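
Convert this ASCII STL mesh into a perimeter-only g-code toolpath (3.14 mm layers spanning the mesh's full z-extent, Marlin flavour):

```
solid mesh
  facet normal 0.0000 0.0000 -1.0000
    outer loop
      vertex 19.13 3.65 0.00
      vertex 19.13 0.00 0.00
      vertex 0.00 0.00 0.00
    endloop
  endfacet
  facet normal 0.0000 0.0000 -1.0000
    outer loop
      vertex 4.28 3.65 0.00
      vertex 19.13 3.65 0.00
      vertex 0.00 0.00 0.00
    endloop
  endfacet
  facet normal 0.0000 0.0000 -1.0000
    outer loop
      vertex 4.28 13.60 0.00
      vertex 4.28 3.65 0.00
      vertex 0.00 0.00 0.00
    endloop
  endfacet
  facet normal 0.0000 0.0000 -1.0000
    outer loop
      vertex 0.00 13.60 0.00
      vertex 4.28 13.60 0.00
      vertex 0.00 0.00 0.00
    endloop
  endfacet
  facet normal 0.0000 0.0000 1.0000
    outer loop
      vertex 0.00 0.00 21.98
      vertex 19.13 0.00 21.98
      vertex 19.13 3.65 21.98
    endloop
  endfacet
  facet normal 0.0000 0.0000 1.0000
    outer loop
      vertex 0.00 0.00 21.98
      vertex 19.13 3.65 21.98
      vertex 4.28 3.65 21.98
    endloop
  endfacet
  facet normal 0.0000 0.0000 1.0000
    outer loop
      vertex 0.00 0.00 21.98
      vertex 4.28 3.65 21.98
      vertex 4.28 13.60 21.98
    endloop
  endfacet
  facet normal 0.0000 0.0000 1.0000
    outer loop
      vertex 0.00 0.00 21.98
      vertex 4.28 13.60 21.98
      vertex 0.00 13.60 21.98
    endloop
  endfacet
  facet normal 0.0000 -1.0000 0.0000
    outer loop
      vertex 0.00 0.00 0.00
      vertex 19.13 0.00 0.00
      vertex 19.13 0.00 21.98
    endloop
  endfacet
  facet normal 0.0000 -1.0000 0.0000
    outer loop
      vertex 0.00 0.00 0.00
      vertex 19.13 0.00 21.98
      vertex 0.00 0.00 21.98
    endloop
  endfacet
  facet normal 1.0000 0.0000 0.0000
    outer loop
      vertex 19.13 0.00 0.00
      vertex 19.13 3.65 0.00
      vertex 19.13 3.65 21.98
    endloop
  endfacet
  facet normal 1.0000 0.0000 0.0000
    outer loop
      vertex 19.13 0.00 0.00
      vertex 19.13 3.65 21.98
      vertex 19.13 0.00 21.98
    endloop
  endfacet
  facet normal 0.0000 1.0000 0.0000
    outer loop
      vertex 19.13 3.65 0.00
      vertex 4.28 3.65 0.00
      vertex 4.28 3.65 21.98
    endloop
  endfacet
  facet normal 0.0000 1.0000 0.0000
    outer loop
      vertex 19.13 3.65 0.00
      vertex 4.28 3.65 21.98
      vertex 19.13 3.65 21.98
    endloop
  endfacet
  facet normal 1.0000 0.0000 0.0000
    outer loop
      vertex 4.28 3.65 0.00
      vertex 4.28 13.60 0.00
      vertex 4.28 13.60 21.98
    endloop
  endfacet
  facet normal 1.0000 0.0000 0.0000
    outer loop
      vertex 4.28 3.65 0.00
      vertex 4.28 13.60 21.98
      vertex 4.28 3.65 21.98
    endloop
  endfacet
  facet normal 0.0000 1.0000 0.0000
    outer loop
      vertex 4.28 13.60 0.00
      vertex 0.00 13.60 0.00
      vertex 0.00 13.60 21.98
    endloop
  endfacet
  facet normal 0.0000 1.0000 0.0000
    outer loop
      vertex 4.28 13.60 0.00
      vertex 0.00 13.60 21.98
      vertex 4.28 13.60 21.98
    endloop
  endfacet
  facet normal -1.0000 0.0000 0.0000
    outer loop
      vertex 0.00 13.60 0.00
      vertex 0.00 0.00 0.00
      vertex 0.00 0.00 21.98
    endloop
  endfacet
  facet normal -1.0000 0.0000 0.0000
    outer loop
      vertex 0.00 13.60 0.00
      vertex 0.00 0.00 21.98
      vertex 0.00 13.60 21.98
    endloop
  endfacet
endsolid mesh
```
; perimeter-only toolpath
G21 ; units = mm
G90 ; absolute positioning
G28 ; home
; layer 1
G0 Z3.14
G0 X0.00 Y0.00
G1 X19.13 Y0.00
G1 X19.13 Y3.65
G1 X4.28 Y3.65
G1 X4.28 Y13.60
G1 X0.00 Y13.60
G1 X0.00 Y0.00
; layer 2
G0 Z6.28
G0 X0.00 Y0.00
G1 X19.13 Y0.00
G1 X19.13 Y3.65
G1 X4.28 Y3.65
G1 X4.28 Y13.60
G1 X0.00 Y13.60
G1 X0.00 Y0.00
; layer 3
G0 Z9.42
G0 X0.00 Y0.00
G1 X19.13 Y0.00
G1 X19.13 Y3.65
G1 X4.28 Y3.65
G1 X4.28 Y13.60
G1 X0.00 Y13.60
G1 X0.00 Y0.00
; layer 4
G0 Z12.56
G0 X0.00 Y0.00
G1 X19.13 Y0.00
G1 X19.13 Y3.65
G1 X4.28 Y3.65
G1 X4.28 Y13.60
G1 X0.00 Y13.60
G1 X0.00 Y0.00
; layer 5
G0 Z15.70
G0 X0.00 Y0.00
G1 X19.13 Y0.00
G1 X19.13 Y3.65
G1 X4.28 Y3.65
G1 X4.28 Y13.60
G1 X0.00 Y13.60
G1 X0.00 Y0.00
; layer 6
G0 Z18.84
G0 X0.00 Y0.00
G1 X19.13 Y0.00
G1 X19.13 Y3.65
G1 X4.28 Y3.65
G1 X4.28 Y13.60
G1 X0.00 Y13.60
G1 X0.00 Y0.00
; layer 7
G0 Z21.98
G0 X0.00 Y0.00
G1 X19.13 Y0.00
G1 X19.13 Y3.65
G1 X4.28 Y3.65
G1 X4.28 Y13.60
G1 X0.00 Y13.60
G1 X0.00 Y0.00
M2 ; end

The solid is an L-shaped prism: outer 19.1 × 13.6 mm, arm thicknesses ≈ 3.65 mm (horizontal) and 4.28 mm (vertical), extruded 22 mm in z. Slicing at Δz = 3.14 mm — 7 equal slices spanning the solid's height, so layer i sits at z = i·h/7 — gives 7 non-empty perimeters. Each is a 6-segment closed polygon; G0 lifts to the layer z and rapids to the start vertex, then G1 traces the edges.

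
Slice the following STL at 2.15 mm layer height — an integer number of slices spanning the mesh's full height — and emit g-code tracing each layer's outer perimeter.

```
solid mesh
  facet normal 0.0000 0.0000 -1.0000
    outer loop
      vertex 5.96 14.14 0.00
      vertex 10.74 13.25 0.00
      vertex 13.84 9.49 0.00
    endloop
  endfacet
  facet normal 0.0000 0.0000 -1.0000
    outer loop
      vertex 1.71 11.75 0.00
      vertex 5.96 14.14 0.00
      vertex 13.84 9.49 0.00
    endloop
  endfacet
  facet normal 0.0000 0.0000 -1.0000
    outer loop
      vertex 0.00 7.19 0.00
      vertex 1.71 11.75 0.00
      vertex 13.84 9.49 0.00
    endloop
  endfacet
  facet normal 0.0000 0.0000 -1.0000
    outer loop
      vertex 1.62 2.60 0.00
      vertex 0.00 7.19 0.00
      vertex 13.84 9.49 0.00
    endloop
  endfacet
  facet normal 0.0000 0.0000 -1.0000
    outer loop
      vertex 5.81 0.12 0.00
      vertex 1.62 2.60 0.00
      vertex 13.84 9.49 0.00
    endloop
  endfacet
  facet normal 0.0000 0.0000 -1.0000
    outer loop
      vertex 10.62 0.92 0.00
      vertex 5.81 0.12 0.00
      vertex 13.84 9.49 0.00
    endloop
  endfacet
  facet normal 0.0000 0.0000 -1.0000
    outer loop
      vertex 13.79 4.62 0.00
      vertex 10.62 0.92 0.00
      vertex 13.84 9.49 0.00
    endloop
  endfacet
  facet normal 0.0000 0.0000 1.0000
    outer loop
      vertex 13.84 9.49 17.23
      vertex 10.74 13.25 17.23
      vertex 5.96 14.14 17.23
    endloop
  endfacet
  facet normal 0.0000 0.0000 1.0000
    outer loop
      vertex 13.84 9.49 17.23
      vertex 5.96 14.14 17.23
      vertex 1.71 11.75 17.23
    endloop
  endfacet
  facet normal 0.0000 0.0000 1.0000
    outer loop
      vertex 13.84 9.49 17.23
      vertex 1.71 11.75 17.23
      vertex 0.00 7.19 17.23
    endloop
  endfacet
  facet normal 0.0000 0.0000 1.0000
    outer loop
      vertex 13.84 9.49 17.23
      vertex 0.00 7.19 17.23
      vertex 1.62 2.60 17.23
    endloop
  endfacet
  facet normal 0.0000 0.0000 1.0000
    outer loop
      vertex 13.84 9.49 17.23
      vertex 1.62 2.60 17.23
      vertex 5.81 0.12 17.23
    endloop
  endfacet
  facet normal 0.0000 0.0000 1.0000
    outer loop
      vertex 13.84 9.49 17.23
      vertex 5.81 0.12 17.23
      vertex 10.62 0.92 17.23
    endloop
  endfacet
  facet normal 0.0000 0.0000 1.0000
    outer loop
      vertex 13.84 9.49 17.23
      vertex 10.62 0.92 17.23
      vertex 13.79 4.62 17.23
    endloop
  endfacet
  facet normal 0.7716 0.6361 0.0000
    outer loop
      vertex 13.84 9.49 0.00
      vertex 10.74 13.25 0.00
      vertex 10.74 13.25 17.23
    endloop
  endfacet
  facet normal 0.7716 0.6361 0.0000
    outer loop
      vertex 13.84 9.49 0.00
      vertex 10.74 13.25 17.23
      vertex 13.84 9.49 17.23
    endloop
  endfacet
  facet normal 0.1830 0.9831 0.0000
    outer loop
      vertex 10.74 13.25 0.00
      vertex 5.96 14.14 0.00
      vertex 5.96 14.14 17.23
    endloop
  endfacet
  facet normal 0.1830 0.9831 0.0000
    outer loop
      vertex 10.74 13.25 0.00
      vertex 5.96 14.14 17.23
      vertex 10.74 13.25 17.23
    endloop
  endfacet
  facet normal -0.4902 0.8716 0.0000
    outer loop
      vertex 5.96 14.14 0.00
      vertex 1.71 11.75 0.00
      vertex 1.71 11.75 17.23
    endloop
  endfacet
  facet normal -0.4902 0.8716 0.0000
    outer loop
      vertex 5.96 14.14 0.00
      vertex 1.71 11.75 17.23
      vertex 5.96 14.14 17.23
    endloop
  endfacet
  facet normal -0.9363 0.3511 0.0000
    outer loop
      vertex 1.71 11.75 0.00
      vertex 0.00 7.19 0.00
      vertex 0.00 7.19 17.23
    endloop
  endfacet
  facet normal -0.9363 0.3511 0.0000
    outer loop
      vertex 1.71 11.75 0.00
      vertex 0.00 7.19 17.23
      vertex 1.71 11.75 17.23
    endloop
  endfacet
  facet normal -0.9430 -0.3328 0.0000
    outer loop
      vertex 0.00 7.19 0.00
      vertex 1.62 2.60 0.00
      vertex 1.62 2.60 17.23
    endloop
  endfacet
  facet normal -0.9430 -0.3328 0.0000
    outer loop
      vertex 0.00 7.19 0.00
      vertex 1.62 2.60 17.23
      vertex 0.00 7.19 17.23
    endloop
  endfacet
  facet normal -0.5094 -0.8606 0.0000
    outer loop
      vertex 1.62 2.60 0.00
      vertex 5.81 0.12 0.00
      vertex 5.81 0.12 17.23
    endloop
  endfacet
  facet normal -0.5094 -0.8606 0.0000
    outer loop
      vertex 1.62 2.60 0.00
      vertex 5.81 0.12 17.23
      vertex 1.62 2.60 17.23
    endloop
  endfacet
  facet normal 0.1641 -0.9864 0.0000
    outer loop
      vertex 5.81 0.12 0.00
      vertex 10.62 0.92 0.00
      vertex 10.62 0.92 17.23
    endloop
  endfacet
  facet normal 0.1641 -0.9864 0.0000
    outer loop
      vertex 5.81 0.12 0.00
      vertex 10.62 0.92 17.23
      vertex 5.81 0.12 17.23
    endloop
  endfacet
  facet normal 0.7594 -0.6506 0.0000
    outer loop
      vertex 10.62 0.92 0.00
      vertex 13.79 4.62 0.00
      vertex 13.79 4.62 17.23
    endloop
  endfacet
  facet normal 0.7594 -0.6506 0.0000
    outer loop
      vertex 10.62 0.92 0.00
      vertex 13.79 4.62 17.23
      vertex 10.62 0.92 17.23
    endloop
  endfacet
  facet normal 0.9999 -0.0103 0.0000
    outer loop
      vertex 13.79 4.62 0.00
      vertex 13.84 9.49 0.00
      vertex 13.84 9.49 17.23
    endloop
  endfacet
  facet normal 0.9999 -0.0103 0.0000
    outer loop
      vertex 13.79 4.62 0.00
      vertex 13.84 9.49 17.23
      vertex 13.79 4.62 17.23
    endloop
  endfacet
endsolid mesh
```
; perimeter-only toolpath
G21 ; units = mm
G90 ; absolute positioning
G28 ; home
; layer 1
G0 Z2.15
G0 X13.84 Y9.49
G1 X10.74 Y13.25
G1 X5.96 Y14.14
G1 X1.71 Y11.75
G1 X0.00 Y7.19
G1 X1.62 Y2.60
G1 X5.81 Y0.12
G1 X10.62 Y0.92
G1 X13.79 Y4.62
G1 X13.84 Y9.49
; layer 2
G0 Z4.31
G0 X13.84 Y9.49
G1 X10.74 Y13.25
G1 X5.96 Y14.14
G1 X1.71 Y11.75
G1 X0.00 Y7.19
G1 X1.62 Y2.60
G1 X5.81 Y0.12
G1 X10.62 Y0.92
G1 X13.79 Y4.62
G1 X13.84 Y9.49
; layer 3
G0 Z6.46
G0 X13.84 Y9.49
G1 X10.74 Y13.25
G1 X5.96 Y14.14
G1 X1.71 Y11.75
G1 X0.00 Y7.19
G1 X1.62 Y2.60
G1 X5.81 Y0.12
G1 X10.62 Y0.92
G1 X13.79 Y4.62
G1 X13.84 Y9.49
; layer 4
G0 Z8.62
G0 X13.84 Y9.49
G1 X10.74 Y13.25
G1 X5.96 Y14.14
G1 X1.71 Y11.75
G1 X0.00 Y7.19
G1 X1.62 Y2.60
G1 X5.81 Y0.12
G1 X10.62 Y0.92
G1 X13.79 Y4.62
G1 X13.84 Y9.49
; layer 5
G0 Z10.77
G0 X13.84 Y9.49
G1 X10.74 Y13.25
G1 X5.96 Y14.14
G1 X1.71 Y11.75
G1 X0.00 Y7.19
G1 X1.62 Y2.60
G1 X5.81 Y0.12
G1 X10.62 Y0.92
G1 X13.79 Y4.62
G1 X13.84 Y9.49
; layer 6
G0 Z12.92
G0 X13.84 Y9.49
G1 X10.74 Y13.25
G1 X5.96 Y14.14
G1 X1.71 Y11.75
G1 X0.00 Y7.19
G1 X1.62 Y2.60
G1 X5.81 Y0.12
G1 X10.62 Y0.92
G1 X13.79 Y4.62
G1 X13.84 Y9.49
; layer 7
G0 Z15.08
G0 X13.84 Y9.49
G1 X10.74 Y13.25
G1 X5.96 Y14.14
G1 X1.71 Y11.75
G1 X0.00 Y7.19
G1 X1.62 Y2.60
G1 X5.81 Y0.12
G1 X10.62 Y0.92
G1 X13.79 Y4.62
G1 X13.84 Y9.49
; layer 8
G0 Z17.23
G0 X13.84 Y9.49
G1 X10.74 Y13.25
G1 X5.96 Y14.14
G1 X1.71 Y11.75
G1 X0.00 Y7.19
G1 X1.62 Y2.60
G1 X5.81 Y0.12
G1 X10.62 Y0.92
G1 X13.79 Y4.62
G1 X13.84 Y9.49
M2 ; end

The solid is a regular 9-sided prism (a cylinder approximated with 9 flat sides), circumscribed radius ≈ 7.12 mm, height ≈ 17.2 mm. Slicing at Δz = 2.15 mm — 8 equal slices spanning the solid's height, so layer i sits at z = i·h/8 — gives 8 non-empty perimeters. Each is a 9-segment closed polygon; G0 lifts to the layer z and rapids to the start vertex, then G1 traces the edges.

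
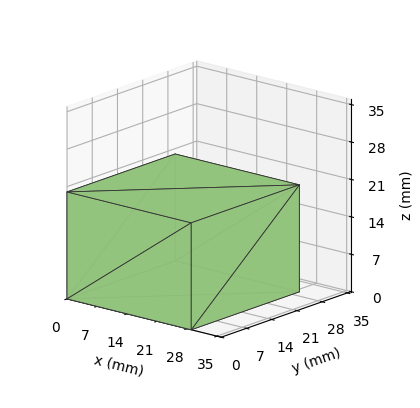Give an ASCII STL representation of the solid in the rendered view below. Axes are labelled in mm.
Reading the render: the shape is a rectangular box, roughly 29 × 30 mm footprint and 20 mm tall (dimensions read to the nearest mm from the axis ticks). For the STL, each face is triangulated and given an outward normal.

solid part
  facet normal 0.0000 0.0000 -1.0000
    outer loop
      vertex 29.000 30.000 0.000
      vertex 29.000 0.000 0.000
      vertex 0.000 0.000 0.000
    endloop
  endfacet
  facet normal 0.0000 0.0000 -1.0000
    outer loop
      vertex 0.000 30.000 0.000
      vertex 29.000 30.000 0.000
      vertex 0.000 0.000 0.000
    endloop
  endfacet
  facet normal 0.0000 0.0000 1.0000
    outer loop
      vertex 0.000 0.000 20.000
      vertex 29.000 0.000 20.000
      vertex 29.000 30.000 20.000
    endloop
  endfacet
  facet normal 0.0000 0.0000 1.0000
    outer loop
      vertex 0.000 0.000 20.000
      vertex 29.000 30.000 20.000
      vertex 0.000 30.000 20.000
    endloop
  endfacet
  facet normal 0.0000 -1.0000 0.0000
    outer loop
      vertex 0.000 0.000 0.000
      vertex 29.000 0.000 0.000
      vertex 29.000 0.000 20.000
    endloop
  endfacet
  facet normal 0.0000 -1.0000 0.0000
    outer loop
      vertex 0.000 0.000 0.000
      vertex 29.000 0.000 20.000
      vertex 0.000 0.000 20.000
    endloop
  endfacet
  facet normal 0.0000 1.0000 0.0000
    outer loop
      vertex 29.000 30.000 20.000
      vertex 29.000 30.000 0.000
      vertex 0.000 30.000 0.000
    endloop
  endfacet
  facet normal 0.0000 1.0000 0.0000
    outer loop
      vertex 0.000 30.000 20.000
      vertex 29.000 30.000 20.000
      vertex 0.000 30.000 0.000
    endloop
  endfacet
  facet normal -1.0000 0.0000 0.0000
    outer loop
      vertex 0.000 30.000 20.000
      vertex 0.000 30.000 0.000
      vertex 0.000 0.000 0.000
    endloop
  endfacet
  facet normal -1.0000 0.0000 0.0000
    outer loop
      vertex 0.000 0.000 20.000
      vertex 0.000 30.000 20.000
      vertex 0.000 0.000 0.000
    endloop
  endfacet
  facet normal 1.0000 0.0000 0.0000
    outer loop
      vertex 29.000 0.000 0.000
      vertex 29.000 30.000 0.000
      vertex 29.000 30.000 20.000
    endloop
  endfacet
  facet normal 1.0000 0.0000 0.0000
    outer loop
      vertex 29.000 0.000 0.000
      vertex 29.000 30.000 20.000
      vertex 29.000 0.000 20.000
    endloop
  endfacet
endsolid part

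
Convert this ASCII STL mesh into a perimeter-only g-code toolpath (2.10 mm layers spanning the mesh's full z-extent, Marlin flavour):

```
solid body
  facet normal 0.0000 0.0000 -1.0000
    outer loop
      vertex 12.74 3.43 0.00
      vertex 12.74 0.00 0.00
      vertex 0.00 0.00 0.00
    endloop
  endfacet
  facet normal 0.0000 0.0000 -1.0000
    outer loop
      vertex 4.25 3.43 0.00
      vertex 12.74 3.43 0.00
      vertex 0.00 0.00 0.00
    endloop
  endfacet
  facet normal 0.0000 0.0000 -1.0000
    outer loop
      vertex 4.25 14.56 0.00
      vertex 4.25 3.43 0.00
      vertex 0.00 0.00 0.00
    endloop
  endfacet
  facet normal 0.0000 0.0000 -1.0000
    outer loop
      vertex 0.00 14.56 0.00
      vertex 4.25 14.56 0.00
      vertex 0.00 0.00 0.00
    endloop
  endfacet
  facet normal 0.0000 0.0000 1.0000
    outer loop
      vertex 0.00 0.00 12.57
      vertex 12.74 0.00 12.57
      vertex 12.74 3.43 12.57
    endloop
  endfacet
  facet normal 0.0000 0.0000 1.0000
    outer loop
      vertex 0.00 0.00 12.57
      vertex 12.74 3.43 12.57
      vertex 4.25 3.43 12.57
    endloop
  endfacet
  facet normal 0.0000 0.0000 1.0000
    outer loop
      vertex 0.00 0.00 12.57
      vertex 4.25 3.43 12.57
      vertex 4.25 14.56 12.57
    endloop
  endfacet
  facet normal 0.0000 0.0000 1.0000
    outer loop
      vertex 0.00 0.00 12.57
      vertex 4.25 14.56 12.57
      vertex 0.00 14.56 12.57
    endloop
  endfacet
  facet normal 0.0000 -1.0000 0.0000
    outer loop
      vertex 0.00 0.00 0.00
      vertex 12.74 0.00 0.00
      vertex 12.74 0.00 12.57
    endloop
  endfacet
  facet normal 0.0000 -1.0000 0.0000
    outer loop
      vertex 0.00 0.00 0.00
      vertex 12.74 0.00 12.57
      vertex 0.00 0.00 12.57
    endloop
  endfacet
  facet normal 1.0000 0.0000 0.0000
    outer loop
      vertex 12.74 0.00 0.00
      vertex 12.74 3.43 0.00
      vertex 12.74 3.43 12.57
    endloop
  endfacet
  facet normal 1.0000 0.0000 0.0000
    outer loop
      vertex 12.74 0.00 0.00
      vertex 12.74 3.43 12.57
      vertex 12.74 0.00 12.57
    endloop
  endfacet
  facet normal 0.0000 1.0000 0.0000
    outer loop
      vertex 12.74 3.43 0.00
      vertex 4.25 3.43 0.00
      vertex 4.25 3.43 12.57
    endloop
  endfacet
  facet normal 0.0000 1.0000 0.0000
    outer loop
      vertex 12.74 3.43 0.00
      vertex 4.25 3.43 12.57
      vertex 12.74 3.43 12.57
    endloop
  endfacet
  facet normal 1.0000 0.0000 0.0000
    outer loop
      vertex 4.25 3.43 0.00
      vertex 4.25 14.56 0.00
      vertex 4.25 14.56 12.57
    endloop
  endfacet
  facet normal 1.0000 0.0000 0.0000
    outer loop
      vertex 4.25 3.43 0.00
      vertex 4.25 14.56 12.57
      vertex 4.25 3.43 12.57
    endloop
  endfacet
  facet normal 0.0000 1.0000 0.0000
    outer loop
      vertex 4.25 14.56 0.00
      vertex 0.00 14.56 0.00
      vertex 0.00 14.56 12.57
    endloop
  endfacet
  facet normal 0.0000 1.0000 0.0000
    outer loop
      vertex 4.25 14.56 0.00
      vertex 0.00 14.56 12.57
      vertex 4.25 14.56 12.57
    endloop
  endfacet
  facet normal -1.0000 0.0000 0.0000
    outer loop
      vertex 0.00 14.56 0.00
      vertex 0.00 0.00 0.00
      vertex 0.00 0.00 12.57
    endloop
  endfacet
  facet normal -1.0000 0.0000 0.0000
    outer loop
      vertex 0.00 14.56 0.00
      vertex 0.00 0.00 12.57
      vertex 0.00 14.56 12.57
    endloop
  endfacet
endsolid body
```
; perimeter-only toolpath
G21 ; units = mm
G90 ; absolute positioning
G28 ; home
; layer 1
G0 Z2.10
G0 X0.00 Y0.00
G1 X12.74 Y0.00
G1 X12.74 Y3.43
G1 X4.25 Y3.43
G1 X4.25 Y14.56
G1 X0.00 Y14.56
G1 X0.00 Y0.00
; layer 2
G0 Z4.19
G0 X0.00 Y0.00
G1 X12.74 Y0.00
G1 X12.74 Y3.43
G1 X4.25 Y3.43
G1 X4.25 Y14.56
G1 X0.00 Y14.56
G1 X0.00 Y0.00
; layer 3
G0 Z6.29
G0 X0.00 Y0.00
G1 X12.74 Y0.00
G1 X12.74 Y3.43
G1 X4.25 Y3.43
G1 X4.25 Y14.56
G1 X0.00 Y14.56
G1 X0.00 Y0.00
; layer 4
G0 Z8.38
G0 X0.00 Y0.00
G1 X12.74 Y0.00
G1 X12.74 Y3.43
G1 X4.25 Y3.43
G1 X4.25 Y14.56
G1 X0.00 Y14.56
G1 X0.00 Y0.00
; layer 5
G0 Z10.48
G0 X0.00 Y0.00
G1 X12.74 Y0.00
G1 X12.74 Y3.43
G1 X4.25 Y3.43
G1 X4.25 Y14.56
G1 X0.00 Y14.56
G1 X0.00 Y0.00
; layer 6
G0 Z12.57
G0 X0.00 Y0.00
G1 X12.74 Y0.00
G1 X12.74 Y3.43
G1 X4.25 Y3.43
G1 X4.25 Y14.56
G1 X0.00 Y14.56
G1 X0.00 Y0.00
M2 ; end

The solid is an L-shaped prism: outer 12.7 × 14.6 mm, arm thicknesses ≈ 3.43 mm (horizontal) and 4.25 mm (vertical), extruded 12.6 mm in z. Slicing at Δz = 2.10 mm — 6 equal slices spanning the solid's height, so layer i sits at z = i·h/6 — gives 6 non-empty perimeters. Each is a 6-segment closed polygon; G0 lifts to the layer z and rapids to the start vertex, then G1 traces the edges.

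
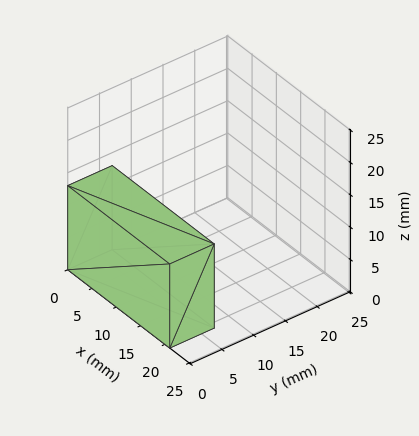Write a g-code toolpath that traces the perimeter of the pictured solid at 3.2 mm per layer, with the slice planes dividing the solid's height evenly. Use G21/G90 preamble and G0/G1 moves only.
Reading the render: the shape is a rectangular box, roughly 21 × 7 mm footprint and 13 mm tall (dimensions read to the nearest mm from the axis ticks). For the g-code, the solid's height is divided into equal slices at the stated Δz and each level perimeter traced with G1 moves after a G0 lift.

; perimeter-only toolpath
G21 ; units = mm
G90 ; absolute positioning
G28 ; home
; layer 1
G0 Z3.2
G0 X0.0 Y0.0
G1 X21.0 Y0.0
G1 X21.0 Y7.0
G1 X0.0 Y7.0
G1 X0.0 Y0.0
; layer 2
G0 Z6.5
G0 X0.0 Y0.0
G1 X21.0 Y0.0
G1 X21.0 Y7.0
G1 X0.0 Y7.0
G1 X0.0 Y0.0
; layer 3
G0 Z9.8
G0 X0.0 Y0.0
G1 X21.0 Y0.0
G1 X21.0 Y7.0
G1 X0.0 Y7.0
G1 X0.0 Y0.0
; layer 4
G0 Z13.0
G0 X0.0 Y0.0
G1 X21.0 Y0.0
G1 X21.0 Y7.0
G1 X0.0 Y7.0
G1 X0.0 Y0.0
M2 ; end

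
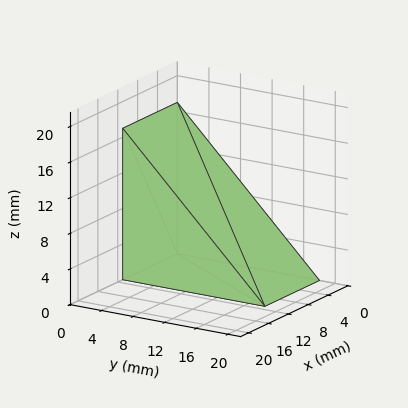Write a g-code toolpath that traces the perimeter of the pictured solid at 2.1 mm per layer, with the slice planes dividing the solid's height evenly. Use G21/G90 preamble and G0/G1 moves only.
Reading the render: the shape is a wedge (ramp): 11 × 18 mm base, rising to 17 mm along the y=0 edge and sloping linearly to z=0 at y=18 (dimensions read to the nearest mm from the axis ticks). For the g-code, the solid's height is divided into equal slices at the stated Δz and each level perimeter traced with G1 moves after a G0 lift.

; perimeter-only toolpath
G21 ; units = mm
G90 ; absolute positioning
G28 ; home
; layer 1
G0 Z2.1
G0 X0.0 Y0.0
G1 X11.0 Y0.0
G1 X11.0 Y15.8
G1 X0.0 Y15.8
G1 X0.0 Y0.0
; layer 2
G0 Z4.2
G0 X0.0 Y0.0
G1 X11.0 Y0.0
G1 X11.0 Y13.5
G1 X0.0 Y13.5
G1 X0.0 Y0.0
; layer 3
G0 Z6.4
G0 X0.0 Y0.0
G1 X11.0 Y0.0
G1 X11.0 Y11.2
G1 X0.0 Y11.2
G1 X0.0 Y0.0
; layer 4
G0 Z8.5
G0 X0.0 Y0.0
G1 X11.0 Y0.0
G1 X11.0 Y9.0
G1 X0.0 Y9.0
G1 X0.0 Y0.0
; layer 5
G0 Z10.6
G0 X0.0 Y0.0
G1 X11.0 Y0.0
G1 X11.0 Y6.8
G1 X0.0 Y6.8
G1 X0.0 Y0.0
; layer 6
G0 Z12.8
G0 X0.0 Y0.0
G1 X11.0 Y0.0
G1 X11.0 Y4.5
G1 X0.0 Y4.5
G1 X0.0 Y0.0
; layer 7
G0 Z14.9
G0 X0.0 Y0.0
G1 X11.0 Y0.0
G1 X11.0 Y2.2
G1 X0.0 Y2.2
G1 X0.0 Y0.0
M2 ; end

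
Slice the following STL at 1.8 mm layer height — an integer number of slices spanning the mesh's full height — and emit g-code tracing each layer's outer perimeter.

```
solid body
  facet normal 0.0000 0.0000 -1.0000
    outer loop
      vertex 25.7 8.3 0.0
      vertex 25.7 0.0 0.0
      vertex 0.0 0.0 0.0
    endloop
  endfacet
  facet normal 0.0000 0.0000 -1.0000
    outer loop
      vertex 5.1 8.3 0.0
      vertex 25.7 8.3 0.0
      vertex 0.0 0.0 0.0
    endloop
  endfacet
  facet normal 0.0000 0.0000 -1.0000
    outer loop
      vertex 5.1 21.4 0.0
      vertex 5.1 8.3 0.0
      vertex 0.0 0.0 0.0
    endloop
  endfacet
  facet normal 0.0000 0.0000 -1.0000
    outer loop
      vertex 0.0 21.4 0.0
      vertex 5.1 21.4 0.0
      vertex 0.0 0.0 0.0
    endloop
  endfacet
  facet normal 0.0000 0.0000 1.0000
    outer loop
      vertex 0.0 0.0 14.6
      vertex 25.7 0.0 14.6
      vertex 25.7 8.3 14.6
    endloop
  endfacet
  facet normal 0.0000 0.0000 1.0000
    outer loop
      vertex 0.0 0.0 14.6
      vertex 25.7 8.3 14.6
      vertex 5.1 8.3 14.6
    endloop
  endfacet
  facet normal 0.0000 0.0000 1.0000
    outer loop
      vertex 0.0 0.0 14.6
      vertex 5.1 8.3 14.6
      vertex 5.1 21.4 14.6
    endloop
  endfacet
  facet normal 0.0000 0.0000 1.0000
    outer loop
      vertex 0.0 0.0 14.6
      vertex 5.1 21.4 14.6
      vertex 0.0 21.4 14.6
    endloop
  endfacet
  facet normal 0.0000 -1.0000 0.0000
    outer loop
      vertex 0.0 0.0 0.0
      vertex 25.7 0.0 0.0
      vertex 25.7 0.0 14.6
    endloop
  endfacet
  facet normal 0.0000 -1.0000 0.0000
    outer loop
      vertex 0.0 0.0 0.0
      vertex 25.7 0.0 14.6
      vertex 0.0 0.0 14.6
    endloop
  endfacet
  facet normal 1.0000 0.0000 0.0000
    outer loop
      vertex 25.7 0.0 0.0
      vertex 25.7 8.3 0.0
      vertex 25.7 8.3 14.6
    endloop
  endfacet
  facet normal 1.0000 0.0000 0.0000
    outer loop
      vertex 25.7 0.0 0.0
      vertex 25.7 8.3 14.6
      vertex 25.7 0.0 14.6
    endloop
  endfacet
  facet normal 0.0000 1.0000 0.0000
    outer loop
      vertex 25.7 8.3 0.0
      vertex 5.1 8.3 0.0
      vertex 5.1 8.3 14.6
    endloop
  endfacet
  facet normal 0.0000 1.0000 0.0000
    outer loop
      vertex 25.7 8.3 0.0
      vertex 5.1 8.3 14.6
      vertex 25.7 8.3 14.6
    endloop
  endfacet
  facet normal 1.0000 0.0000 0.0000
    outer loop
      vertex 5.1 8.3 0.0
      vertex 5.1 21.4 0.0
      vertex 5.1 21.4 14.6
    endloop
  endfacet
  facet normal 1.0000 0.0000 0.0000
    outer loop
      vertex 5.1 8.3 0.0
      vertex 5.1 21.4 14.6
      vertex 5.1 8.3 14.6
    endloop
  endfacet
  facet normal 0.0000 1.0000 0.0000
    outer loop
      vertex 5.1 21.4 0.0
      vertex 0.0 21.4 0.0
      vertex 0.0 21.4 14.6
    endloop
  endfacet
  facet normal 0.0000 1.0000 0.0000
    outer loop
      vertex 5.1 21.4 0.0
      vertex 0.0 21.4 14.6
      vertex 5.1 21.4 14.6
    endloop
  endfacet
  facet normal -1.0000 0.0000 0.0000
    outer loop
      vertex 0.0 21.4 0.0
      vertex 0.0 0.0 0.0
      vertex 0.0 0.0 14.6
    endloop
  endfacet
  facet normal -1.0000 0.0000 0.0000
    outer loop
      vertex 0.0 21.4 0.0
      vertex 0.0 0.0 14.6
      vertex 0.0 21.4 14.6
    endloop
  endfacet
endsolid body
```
; perimeter-only toolpath
G21 ; units = mm
G90 ; absolute positioning
G28 ; home
; layer 1
G0 Z1.8
G0 X0.0 Y0.0
G1 X25.7 Y0.0
G1 X25.7 Y8.3
G1 X5.1 Y8.3
G1 X5.1 Y21.4
G1 X0.0 Y21.4
G1 X0.0 Y0.0
; layer 2
G0 Z3.6
G0 X0.0 Y0.0
G1 X25.7 Y0.0
G1 X25.7 Y8.3
G1 X5.1 Y8.3
G1 X5.1 Y21.4
G1 X0.0 Y21.4
G1 X0.0 Y0.0
; layer 3
G0 Z5.5
G0 X0.0 Y0.0
G1 X25.7 Y0.0
G1 X25.7 Y8.3
G1 X5.1 Y8.3
G1 X5.1 Y21.4
G1 X0.0 Y21.4
G1 X0.0 Y0.0
; layer 4
G0 Z7.3
G0 X0.0 Y0.0
G1 X25.7 Y0.0
G1 X25.7 Y8.3
G1 X5.1 Y8.3
G1 X5.1 Y21.4
G1 X0.0 Y21.4
G1 X0.0 Y0.0
; layer 5
G0 Z9.1
G0 X0.0 Y0.0
G1 X25.7 Y0.0
G1 X25.7 Y8.3
G1 X5.1 Y8.3
G1 X5.1 Y21.4
G1 X0.0 Y21.4
G1 X0.0 Y0.0
; layer 6
G0 Z10.9
G0 X0.0 Y0.0
G1 X25.7 Y0.0
G1 X25.7 Y8.3
G1 X5.1 Y8.3
G1 X5.1 Y21.4
G1 X0.0 Y21.4
G1 X0.0 Y0.0
; layer 7
G0 Z12.8
G0 X0.0 Y0.0
G1 X25.7 Y0.0
G1 X25.7 Y8.3
G1 X5.1 Y8.3
G1 X5.1 Y21.4
G1 X0.0 Y21.4
G1 X0.0 Y0.0
; layer 8
G0 Z14.6
G0 X0.0 Y0.0
G1 X25.7 Y0.0
G1 X25.7 Y8.3
G1 X5.1 Y8.3
G1 X5.1 Y21.4
G1 X0.0 Y21.4
G1 X0.0 Y0.0
M2 ; end

The solid is an L-shaped prism: outer 25.7 × 21.4 mm, arm thicknesses ≈ 8.3 mm (horizontal) and 5.1 mm (vertical), extruded 14.6 mm in z. Slicing at Δz = 1.8 mm — 8 equal slices spanning the solid's height, so layer i sits at z = i·h/8 — gives 8 non-empty perimeters. Each is a 6-segment closed polygon; G0 lifts to the layer z and rapids to the start vertex, then G1 traces the edges.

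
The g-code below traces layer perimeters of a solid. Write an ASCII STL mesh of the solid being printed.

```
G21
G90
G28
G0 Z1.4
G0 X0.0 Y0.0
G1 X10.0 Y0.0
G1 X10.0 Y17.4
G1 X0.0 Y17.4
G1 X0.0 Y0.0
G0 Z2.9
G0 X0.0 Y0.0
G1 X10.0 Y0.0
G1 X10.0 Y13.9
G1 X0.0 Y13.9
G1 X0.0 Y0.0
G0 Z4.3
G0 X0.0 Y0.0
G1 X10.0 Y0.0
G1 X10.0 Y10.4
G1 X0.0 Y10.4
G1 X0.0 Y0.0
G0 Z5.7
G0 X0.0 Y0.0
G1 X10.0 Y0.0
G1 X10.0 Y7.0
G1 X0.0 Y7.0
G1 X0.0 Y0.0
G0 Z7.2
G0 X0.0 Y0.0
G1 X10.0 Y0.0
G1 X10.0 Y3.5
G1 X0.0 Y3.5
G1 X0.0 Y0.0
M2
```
solid part
  facet normal 0.0000 0.0000 -1.0000
    outer loop
      vertex 10.0 20.9 0.0
      vertex 10.0 0.0 0.0
      vertex 0.0 0.0 0.0
    endloop
  endfacet
  facet normal 0.0000 0.0000 -1.0000
    outer loop
      vertex 0.0 20.9 0.0
      vertex 10.0 20.9 0.0
      vertex 0.0 0.0 0.0
    endloop
  endfacet
  facet normal 0.0000 -1.0000 0.0000
    outer loop
      vertex 0.0 0.0 0.0
      vertex 10.0 0.0 0.0
      vertex 10.0 0.0 8.6
    endloop
  endfacet
  facet normal 0.0000 -1.0000 0.0000
    outer loop
      vertex 0.0 0.0 0.0
      vertex 10.0 0.0 8.6
      vertex 0.0 0.0 8.6
    endloop
  endfacet
  facet normal 0.0000 0.3805 0.9248
    outer loop
      vertex 0.0 0.0 8.6
      vertex 10.0 0.0 8.6
      vertex 10.0 20.9 0.0
    endloop
  endfacet
  facet normal 0.0000 0.3805 0.9248
    outer loop
      vertex 0.0 0.0 8.6
      vertex 10.0 20.9 0.0
      vertex 0.0 20.9 0.0
    endloop
  endfacet
  facet normal -1.0000 0.0000 0.0000
    outer loop
      vertex 0.0 0.0 8.6
      vertex 0.0 20.9 0.0
      vertex 0.0 0.0 0.0
    endloop
  endfacet
  facet normal 1.0000 0.0000 0.0000
    outer loop
      vertex 10.0 0.0 0.0
      vertex 10.0 20.9 0.0
      vertex 10.0 0.0 8.6
    endloop
  endfacet
endsolid part

The G0 Z moves step by Δz≈1.4 mm. The G1 loops shrink linearly with z, so the solid tapers from its base footprint up to z≈8.6. Closing with a flat bottom cap and the tapered top and triangulating gives 8 facets — a wedge (ramp): 10 × 20.9 mm base, rising to 8.6 mm along the y=0 edge and sloping linearly to z=0 at y=20.9.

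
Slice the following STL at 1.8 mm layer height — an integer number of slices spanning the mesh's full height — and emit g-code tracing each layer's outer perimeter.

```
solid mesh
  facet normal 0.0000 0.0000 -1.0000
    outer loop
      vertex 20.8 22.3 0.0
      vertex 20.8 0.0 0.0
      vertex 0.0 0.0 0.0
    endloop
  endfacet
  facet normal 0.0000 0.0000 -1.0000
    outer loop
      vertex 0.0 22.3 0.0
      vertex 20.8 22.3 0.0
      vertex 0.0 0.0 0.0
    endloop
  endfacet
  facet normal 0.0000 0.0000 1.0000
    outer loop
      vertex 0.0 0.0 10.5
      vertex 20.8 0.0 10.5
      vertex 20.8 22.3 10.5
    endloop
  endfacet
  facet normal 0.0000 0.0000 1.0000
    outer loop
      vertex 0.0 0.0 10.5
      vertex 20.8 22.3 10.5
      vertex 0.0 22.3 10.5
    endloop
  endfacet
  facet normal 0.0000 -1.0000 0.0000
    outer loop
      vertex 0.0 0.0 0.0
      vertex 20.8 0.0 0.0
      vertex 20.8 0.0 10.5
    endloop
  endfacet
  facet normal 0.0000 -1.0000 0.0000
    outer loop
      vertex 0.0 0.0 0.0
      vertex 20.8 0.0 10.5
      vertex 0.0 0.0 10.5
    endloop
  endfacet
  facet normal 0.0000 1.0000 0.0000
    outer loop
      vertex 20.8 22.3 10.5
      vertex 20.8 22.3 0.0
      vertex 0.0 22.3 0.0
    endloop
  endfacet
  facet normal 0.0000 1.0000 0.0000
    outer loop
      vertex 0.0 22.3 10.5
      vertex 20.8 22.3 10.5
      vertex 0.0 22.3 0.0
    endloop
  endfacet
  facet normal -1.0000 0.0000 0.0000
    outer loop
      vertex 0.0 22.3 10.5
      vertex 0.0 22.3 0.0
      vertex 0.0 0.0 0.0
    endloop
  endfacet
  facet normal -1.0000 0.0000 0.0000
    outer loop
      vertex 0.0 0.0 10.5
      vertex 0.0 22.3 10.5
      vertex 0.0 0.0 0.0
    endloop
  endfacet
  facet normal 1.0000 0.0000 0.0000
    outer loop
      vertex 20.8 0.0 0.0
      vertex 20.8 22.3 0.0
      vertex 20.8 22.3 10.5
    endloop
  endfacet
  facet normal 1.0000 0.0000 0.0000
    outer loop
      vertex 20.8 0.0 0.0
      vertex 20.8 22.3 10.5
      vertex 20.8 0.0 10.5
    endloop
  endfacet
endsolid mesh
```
; perimeter-only toolpath
G21 ; units = mm
G90 ; absolute positioning
G28 ; home
; layer 1
G0 Z1.8
G0 X0.0 Y0.0
G1 X20.8 Y0.0
G1 X20.8 Y22.3
G1 X0.0 Y22.3
G1 X0.0 Y0.0
; layer 2
G0 Z3.5
G0 X0.0 Y0.0
G1 X20.8 Y0.0
G1 X20.8 Y22.3
G1 X0.0 Y22.3
G1 X0.0 Y0.0
; layer 3
G0 Z5.2
G0 X0.0 Y0.0
G1 X20.8 Y0.0
G1 X20.8 Y22.3
G1 X0.0 Y22.3
G1 X0.0 Y0.0
; layer 4
G0 Z7.0
G0 X0.0 Y0.0
G1 X20.8 Y0.0
G1 X20.8 Y22.3
G1 X0.0 Y22.3
G1 X0.0 Y0.0
; layer 5
G0 Z8.8
G0 X0.0 Y0.0
G1 X20.8 Y0.0
G1 X20.8 Y22.3
G1 X0.0 Y22.3
G1 X0.0 Y0.0
; layer 6
G0 Z10.5
G0 X0.0 Y0.0
G1 X20.8 Y0.0
G1 X20.8 Y22.3
G1 X0.0 Y22.3
G1 X0.0 Y0.0
M2 ; end

The solid is a rectangular box, roughly 20.8 × 22.3 mm footprint and 10.5 mm tall. Slicing at Δz = 1.8 mm — 6 equal slices spanning the solid's height, so layer i sits at z = i·h/6 — gives 6 non-empty perimeters. Each is a 4-segment closed polygon; G0 lifts to the layer z and rapids to the start vertex, then G1 traces the edges.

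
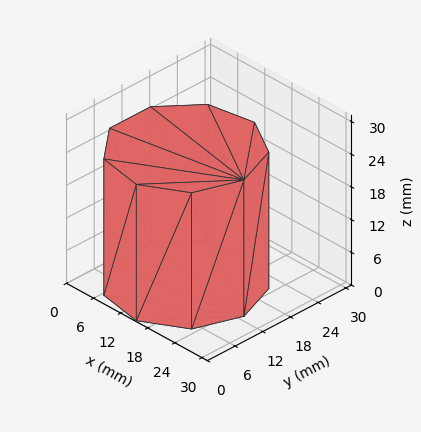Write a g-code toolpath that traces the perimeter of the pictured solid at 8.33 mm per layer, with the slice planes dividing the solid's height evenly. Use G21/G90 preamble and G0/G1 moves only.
Reading the render: the shape is a regular 9-sided prism (a cylinder approximated with 9 flat sides), circumscribed radius ≈ 13 mm, height ≈ 25 mm (dimensions read to the nearest mm from the axis ticks). For the g-code, the solid's height is divided into equal slices at the stated Δz and each level perimeter traced with G1 moves after a G0 lift.

; perimeter-only toolpath
G21 ; units = mm
G90 ; absolute positioning
G28 ; home
; layer 1
G0 Z8.33
G0 X26.00 Y13.00
G1 X22.96 Y21.36
G1 X15.26 Y25.80
G1 X6.50 Y24.26
G1 X0.78 Y17.45
G1 X0.78 Y8.55
G1 X6.50 Y1.74
G1 X15.26 Y0.20
G1 X22.96 Y4.64
G1 X26.00 Y13.00
; layer 2
G0 Z16.67
G0 X26.00 Y13.00
G1 X22.96 Y21.36
G1 X15.26 Y25.80
G1 X6.50 Y24.26
G1 X0.78 Y17.45
G1 X0.78 Y8.55
G1 X6.50 Y1.74
G1 X15.26 Y0.20
G1 X22.96 Y4.64
G1 X26.00 Y13.00
; layer 3
G0 Z25.00
G0 X26.00 Y13.00
G1 X22.96 Y21.36
G1 X15.26 Y25.80
G1 X6.50 Y24.26
G1 X0.78 Y17.45
G1 X0.78 Y8.55
G1 X6.50 Y1.74
G1 X15.26 Y0.20
G1 X22.96 Y4.64
G1 X26.00 Y13.00
M2 ; end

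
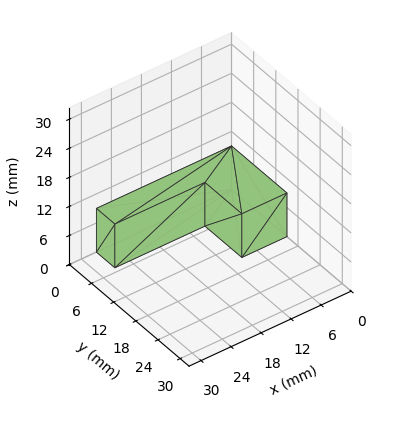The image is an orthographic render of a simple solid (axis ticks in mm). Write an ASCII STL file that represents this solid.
Reading the render: the shape is an L-shaped prism: outer 27 × 15 mm, arm thicknesses ≈ 5 mm (horizontal) and 9 mm (vertical), extruded 9 mm in z (dimensions read to the nearest mm from the axis ticks). For the STL, each face is triangulated and given an outward normal.

solid part
  facet normal 0.0000 0.0000 -1.0000
    outer loop
      vertex 27.0 5.0 0.0
      vertex 27.0 0.0 0.0
      vertex 0.0 0.0 0.0
    endloop
  endfacet
  facet normal 0.0000 0.0000 -1.0000
    outer loop
      vertex 9.0 5.0 0.0
      vertex 27.0 5.0 0.0
      vertex 0.0 0.0 0.0
    endloop
  endfacet
  facet normal 0.0000 0.0000 -1.0000
    outer loop
      vertex 9.0 15.0 0.0
      vertex 9.0 5.0 0.0
      vertex 0.0 0.0 0.0
    endloop
  endfacet
  facet normal 0.0000 0.0000 -1.0000
    outer loop
      vertex 0.0 15.0 0.0
      vertex 9.0 15.0 0.0
      vertex 0.0 0.0 0.0
    endloop
  endfacet
  facet normal 0.0000 0.0000 1.0000
    outer loop
      vertex 0.0 0.0 9.0
      vertex 27.0 0.0 9.0
      vertex 27.0 5.0 9.0
    endloop
  endfacet
  facet normal 0.0000 0.0000 1.0000
    outer loop
      vertex 0.0 0.0 9.0
      vertex 27.0 5.0 9.0
      vertex 9.0 5.0 9.0
    endloop
  endfacet
  facet normal 0.0000 0.0000 1.0000
    outer loop
      vertex 0.0 0.0 9.0
      vertex 9.0 5.0 9.0
      vertex 9.0 15.0 9.0
    endloop
  endfacet
  facet normal 0.0000 0.0000 1.0000
    outer loop
      vertex 0.0 0.0 9.0
      vertex 9.0 15.0 9.0
      vertex 0.0 15.0 9.0
    endloop
  endfacet
  facet normal 0.0000 -1.0000 0.0000
    outer loop
      vertex 0.0 0.0 0.0
      vertex 27.0 0.0 0.0
      vertex 27.0 0.0 9.0
    endloop
  endfacet
  facet normal 0.0000 -1.0000 0.0000
    outer loop
      vertex 0.0 0.0 0.0
      vertex 27.0 0.0 9.0
      vertex 0.0 0.0 9.0
    endloop
  endfacet
  facet normal 1.0000 0.0000 0.0000
    outer loop
      vertex 27.0 0.0 0.0
      vertex 27.0 5.0 0.0
      vertex 27.0 5.0 9.0
    endloop
  endfacet
  facet normal 1.0000 0.0000 0.0000
    outer loop
      vertex 27.0 0.0 0.0
      vertex 27.0 5.0 9.0
      vertex 27.0 0.0 9.0
    endloop
  endfacet
  facet normal 0.0000 1.0000 0.0000
    outer loop
      vertex 27.0 5.0 0.0
      vertex 9.0 5.0 0.0
      vertex 9.0 5.0 9.0
    endloop
  endfacet
  facet normal 0.0000 1.0000 0.0000
    outer loop
      vertex 27.0 5.0 0.0
      vertex 9.0 5.0 9.0
      vertex 27.0 5.0 9.0
    endloop
  endfacet
  facet normal 1.0000 0.0000 0.0000
    outer loop
      vertex 9.0 5.0 0.0
      vertex 9.0 15.0 0.0
      vertex 9.0 15.0 9.0
    endloop
  endfacet
  facet normal 1.0000 0.0000 0.0000
    outer loop
      vertex 9.0 5.0 0.0
      vertex 9.0 15.0 9.0
      vertex 9.0 5.0 9.0
    endloop
  endfacet
  facet normal 0.0000 1.0000 0.0000
    outer loop
      vertex 9.0 15.0 0.0
      vertex 0.0 15.0 0.0
      vertex 0.0 15.0 9.0
    endloop
  endfacet
  facet normal 0.0000 1.0000 0.0000
    outer loop
      vertex 9.0 15.0 0.0
      vertex 0.0 15.0 9.0
      vertex 9.0 15.0 9.0
    endloop
  endfacet
  facet normal -1.0000 0.0000 0.0000
    outer loop
      vertex 0.0 15.0 0.0
      vertex 0.0 0.0 0.0
      vertex 0.0 0.0 9.0
    endloop
  endfacet
  facet normal -1.0000 0.0000 0.0000
    outer loop
      vertex 0.0 15.0 0.0
      vertex 0.0 0.0 9.0
      vertex 0.0 15.0 9.0
    endloop
  endfacet
endsolid part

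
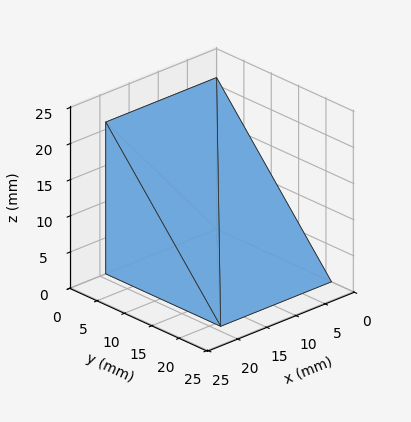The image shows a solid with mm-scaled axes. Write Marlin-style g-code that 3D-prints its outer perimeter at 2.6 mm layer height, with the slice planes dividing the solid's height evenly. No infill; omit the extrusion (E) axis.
Reading the render: the shape is a wedge (ramp): 19 × 21 mm base, rising to 21 mm along the y=0 edge and sloping linearly to z=0 at y=21 (dimensions read to the nearest mm from the axis ticks). For the g-code, the solid's height is divided into equal slices at the stated Δz and each level perimeter traced with G1 moves after a G0 lift.

; perimeter-only toolpath
G21 ; units = mm
G90 ; absolute positioning
G28 ; home
; layer 1
G0 Z2.6
G0 X0.0 Y0.0
G1 X19.0 Y0.0
G1 X19.0 Y18.4
G1 X0.0 Y18.4
G1 X0.0 Y0.0
; layer 2
G0 Z5.2
G0 X0.0 Y0.0
G1 X19.0 Y0.0
G1 X19.0 Y15.8
G1 X0.0 Y15.8
G1 X0.0 Y0.0
; layer 3
G0 Z7.9
G0 X0.0 Y0.0
G1 X19.0 Y0.0
G1 X19.0 Y13.1
G1 X0.0 Y13.1
G1 X0.0 Y0.0
; layer 4
G0 Z10.5
G0 X0.0 Y0.0
G1 X19.0 Y0.0
G1 X19.0 Y10.5
G1 X0.0 Y10.5
G1 X0.0 Y0.0
; layer 5
G0 Z13.1
G0 X0.0 Y0.0
G1 X19.0 Y0.0
G1 X19.0 Y7.9
G1 X0.0 Y7.9
G1 X0.0 Y0.0
; layer 6
G0 Z15.8
G0 X0.0 Y0.0
G1 X19.0 Y0.0
G1 X19.0 Y5.2
G1 X0.0 Y5.2
G1 X0.0 Y0.0
; layer 7
G0 Z18.4
G0 X0.0 Y0.0
G1 X19.0 Y0.0
G1 X19.0 Y2.6
G1 X0.0 Y2.6
G1 X0.0 Y0.0
M2 ; end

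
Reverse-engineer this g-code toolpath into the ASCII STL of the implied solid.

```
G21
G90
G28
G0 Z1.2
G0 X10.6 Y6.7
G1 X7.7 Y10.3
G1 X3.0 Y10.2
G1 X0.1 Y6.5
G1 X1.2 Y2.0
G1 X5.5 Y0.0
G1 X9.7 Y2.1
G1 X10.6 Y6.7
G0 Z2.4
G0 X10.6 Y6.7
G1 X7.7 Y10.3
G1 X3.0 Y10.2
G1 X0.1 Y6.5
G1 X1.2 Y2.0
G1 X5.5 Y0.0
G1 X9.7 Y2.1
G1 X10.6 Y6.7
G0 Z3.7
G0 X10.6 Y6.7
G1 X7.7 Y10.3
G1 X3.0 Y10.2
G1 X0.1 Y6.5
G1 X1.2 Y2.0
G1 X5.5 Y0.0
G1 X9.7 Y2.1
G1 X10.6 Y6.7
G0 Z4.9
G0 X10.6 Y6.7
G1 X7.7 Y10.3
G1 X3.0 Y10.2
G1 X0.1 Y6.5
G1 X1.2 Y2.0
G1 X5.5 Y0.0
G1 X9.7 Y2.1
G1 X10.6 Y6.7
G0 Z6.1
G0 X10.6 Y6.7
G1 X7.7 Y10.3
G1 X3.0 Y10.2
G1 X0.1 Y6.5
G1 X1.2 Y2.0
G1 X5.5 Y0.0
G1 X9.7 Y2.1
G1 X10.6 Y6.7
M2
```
solid part
  facet normal 0.0000 0.0000 -1.0000
    outer loop
      vertex 3.0 10.2 0.0
      vertex 7.7 10.3 0.0
      vertex 10.6 6.7 0.0
    endloop
  endfacet
  facet normal 0.0000 0.0000 -1.0000
    outer loop
      vertex 0.1 6.5 0.0
      vertex 3.0 10.2 0.0
      vertex 10.6 6.7 0.0
    endloop
  endfacet
  facet normal 0.0000 0.0000 -1.0000
    outer loop
      vertex 1.2 2.0 0.0
      vertex 0.1 6.5 0.0
      vertex 10.6 6.7 0.0
    endloop
  endfacet
  facet normal 0.0000 0.0000 -1.0000
    outer loop
      vertex 5.5 0.0 0.0
      vertex 1.2 2.0 0.0
      vertex 10.6 6.7 0.0
    endloop
  endfacet
  facet normal 0.0000 0.0000 -1.0000
    outer loop
      vertex 9.7 2.1 0.0
      vertex 5.5 0.0 0.0
      vertex 10.6 6.7 0.0
    endloop
  endfacet
  facet normal 0.0000 0.0000 1.0000
    outer loop
      vertex 10.6 6.7 6.1
      vertex 7.7 10.3 6.1
      vertex 3.0 10.2 6.1
    endloop
  endfacet
  facet normal 0.0000 0.0000 1.0000
    outer loop
      vertex 10.6 6.7 6.1
      vertex 3.0 10.2 6.1
      vertex 0.1 6.5 6.1
    endloop
  endfacet
  facet normal 0.0000 0.0000 1.0000
    outer loop
      vertex 10.6 6.7 6.1
      vertex 0.1 6.5 6.1
      vertex 1.2 2.0 6.1
    endloop
  endfacet
  facet normal 0.0000 0.0000 1.0000
    outer loop
      vertex 10.6 6.7 6.1
      vertex 1.2 2.0 6.1
      vertex 5.5 0.0 6.1
    endloop
  endfacet
  facet normal 0.0000 0.0000 1.0000
    outer loop
      vertex 10.6 6.7 6.1
      vertex 5.5 0.0 6.1
      vertex 9.7 2.1 6.1
    endloop
  endfacet
  facet normal 0.7788 0.6273 0.0000
    outer loop
      vertex 10.6 6.7 0.0
      vertex 7.7 10.3 0.0
      vertex 7.7 10.3 6.1
    endloop
  endfacet
  facet normal 0.7788 0.6273 0.0000
    outer loop
      vertex 10.6 6.7 0.0
      vertex 7.7 10.3 6.1
      vertex 10.6 6.7 6.1
    endloop
  endfacet
  facet normal -0.0213 0.9998 0.0000
    outer loop
      vertex 7.7 10.3 0.0
      vertex 3.0 10.2 0.0
      vertex 3.0 10.2 6.1
    endloop
  endfacet
  facet normal -0.0213 0.9998 0.0000
    outer loop
      vertex 7.7 10.3 0.0
      vertex 3.0 10.2 6.1
      vertex 7.7 10.3 6.1
    endloop
  endfacet
  facet normal -0.7871 0.6169 0.0000
    outer loop
      vertex 3.0 10.2 0.0
      vertex 0.1 6.5 0.0
      vertex 0.1 6.5 6.1
    endloop
  endfacet
  facet normal -0.7871 0.6169 0.0000
    outer loop
      vertex 3.0 10.2 0.0
      vertex 0.1 6.5 6.1
      vertex 3.0 10.2 6.1
    endloop
  endfacet
  facet normal -0.9714 -0.2375 0.0000
    outer loop
      vertex 0.1 6.5 0.0
      vertex 1.2 2.0 0.0
      vertex 1.2 2.0 6.1
    endloop
  endfacet
  facet normal -0.9714 -0.2375 0.0000
    outer loop
      vertex 0.1 6.5 0.0
      vertex 1.2 2.0 6.1
      vertex 0.1 6.5 6.1
    endloop
  endfacet
  facet normal -0.4217 -0.9067 0.0000
    outer loop
      vertex 1.2 2.0 0.0
      vertex 5.5 0.0 0.0
      vertex 5.5 0.0 6.1
    endloop
  endfacet
  facet normal -0.4217 -0.9067 0.0000
    outer loop
      vertex 1.2 2.0 0.0
      vertex 5.5 0.0 6.1
      vertex 1.2 2.0 6.1
    endloop
  endfacet
  facet normal 0.4472 -0.8944 0.0000
    outer loop
      vertex 5.5 0.0 0.0
      vertex 9.7 2.1 0.0
      vertex 9.7 2.1 6.1
    endloop
  endfacet
  facet normal 0.4472 -0.8944 0.0000
    outer loop
      vertex 5.5 0.0 0.0
      vertex 9.7 2.1 6.1
      vertex 5.5 0.0 6.1
    endloop
  endfacet
  facet normal 0.9814 -0.1920 0.0000
    outer loop
      vertex 9.7 2.1 0.0
      vertex 10.6 6.7 0.0
      vertex 10.6 6.7 6.1
    endloop
  endfacet
  facet normal 0.9814 -0.1920 0.0000
    outer loop
      vertex 9.7 2.1 0.0
      vertex 10.6 6.7 6.1
      vertex 9.7 2.1 6.1
    endloop
  endfacet
endsolid part

The G0 Z moves step by Δz≈1.2 mm. Every layer's G1 loop is the same polygon, so the solid is a straight extrusion of it from z=0 to z≈6.1. Closing with flat bottom and top caps and triangulating gives 24 facets — a regular 7-sided prism (a cylinder approximated with 7 flat sides), circumscribed radius ≈ 5.4 mm, height ≈ 6.1 mm.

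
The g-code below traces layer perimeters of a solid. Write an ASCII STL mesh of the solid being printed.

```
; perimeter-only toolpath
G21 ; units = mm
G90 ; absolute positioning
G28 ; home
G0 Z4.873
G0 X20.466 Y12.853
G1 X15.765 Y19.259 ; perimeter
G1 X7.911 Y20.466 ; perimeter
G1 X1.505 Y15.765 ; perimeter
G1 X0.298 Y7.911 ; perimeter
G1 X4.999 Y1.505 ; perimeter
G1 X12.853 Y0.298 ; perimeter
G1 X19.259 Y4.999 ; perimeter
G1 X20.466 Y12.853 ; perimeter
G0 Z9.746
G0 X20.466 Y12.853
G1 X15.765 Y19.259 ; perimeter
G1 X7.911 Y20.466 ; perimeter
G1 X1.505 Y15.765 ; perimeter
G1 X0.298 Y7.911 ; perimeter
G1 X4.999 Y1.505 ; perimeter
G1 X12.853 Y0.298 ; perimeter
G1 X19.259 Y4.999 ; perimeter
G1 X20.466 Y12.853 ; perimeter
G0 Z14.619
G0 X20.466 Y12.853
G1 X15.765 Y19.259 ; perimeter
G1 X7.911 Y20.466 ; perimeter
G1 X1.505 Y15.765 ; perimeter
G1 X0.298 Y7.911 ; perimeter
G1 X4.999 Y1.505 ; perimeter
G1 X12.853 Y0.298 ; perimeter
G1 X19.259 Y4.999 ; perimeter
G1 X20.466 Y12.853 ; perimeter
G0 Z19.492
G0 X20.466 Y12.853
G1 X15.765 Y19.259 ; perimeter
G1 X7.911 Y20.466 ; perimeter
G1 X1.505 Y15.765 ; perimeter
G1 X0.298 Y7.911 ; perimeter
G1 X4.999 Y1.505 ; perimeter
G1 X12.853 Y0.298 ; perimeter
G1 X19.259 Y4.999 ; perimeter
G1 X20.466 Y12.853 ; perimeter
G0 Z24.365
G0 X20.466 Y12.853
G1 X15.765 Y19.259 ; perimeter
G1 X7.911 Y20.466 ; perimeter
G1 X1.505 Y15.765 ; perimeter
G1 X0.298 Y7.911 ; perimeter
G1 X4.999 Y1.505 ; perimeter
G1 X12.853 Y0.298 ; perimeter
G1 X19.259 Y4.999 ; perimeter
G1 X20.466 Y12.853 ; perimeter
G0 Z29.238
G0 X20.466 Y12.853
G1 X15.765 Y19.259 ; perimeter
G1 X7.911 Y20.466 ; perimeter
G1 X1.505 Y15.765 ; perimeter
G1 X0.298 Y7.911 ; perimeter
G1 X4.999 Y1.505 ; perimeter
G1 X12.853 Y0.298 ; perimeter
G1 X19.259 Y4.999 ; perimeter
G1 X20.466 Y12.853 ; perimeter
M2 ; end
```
solid part
  facet normal 0.0000 0.0000 -1.0000
    outer loop
      vertex 7.911 20.466 0.000
      vertex 15.765 19.259 0.000
      vertex 20.466 12.853 0.000
    endloop
  endfacet
  facet normal 0.0000 0.0000 -1.0000
    outer loop
      vertex 1.505 15.765 0.000
      vertex 7.911 20.466 0.000
      vertex 20.466 12.853 0.000
    endloop
  endfacet
  facet normal 0.0000 0.0000 -1.0000
    outer loop
      vertex 0.298 7.911 0.000
      vertex 1.505 15.765 0.000
      vertex 20.466 12.853 0.000
    endloop
  endfacet
  facet normal 0.0000 0.0000 -1.0000
    outer loop
      vertex 4.999 1.505 0.000
      vertex 0.298 7.911 0.000
      vertex 20.466 12.853 0.000
    endloop
  endfacet
  facet normal 0.0000 0.0000 -1.0000
    outer loop
      vertex 12.853 0.298 0.000
      vertex 4.999 1.505 0.000
      vertex 20.466 12.853 0.000
    endloop
  endfacet
  facet normal 0.0000 0.0000 -1.0000
    outer loop
      vertex 19.259 4.999 0.000
      vertex 12.853 0.298 0.000
      vertex 20.466 12.853 0.000
    endloop
  endfacet
  facet normal 0.0000 0.0000 1.0000
    outer loop
      vertex 20.466 12.853 29.238
      vertex 15.765 19.259 29.238
      vertex 7.911 20.466 29.238
    endloop
  endfacet
  facet normal 0.0000 0.0000 1.0000
    outer loop
      vertex 20.466 12.853 29.238
      vertex 7.911 20.466 29.238
      vertex 1.505 15.765 29.238
    endloop
  endfacet
  facet normal 0.0000 0.0000 1.0000
    outer loop
      vertex 20.466 12.853 29.238
      vertex 1.505 15.765 29.238
      vertex 0.298 7.911 29.238
    endloop
  endfacet
  facet normal 0.0000 0.0000 1.0000
    outer loop
      vertex 20.466 12.853 29.238
      vertex 0.298 7.911 29.238
      vertex 4.999 1.505 29.238
    endloop
  endfacet
  facet normal 0.0000 0.0000 1.0000
    outer loop
      vertex 20.466 12.853 29.238
      vertex 4.999 1.505 29.238
      vertex 12.853 0.298 29.238
    endloop
  endfacet
  facet normal 0.0000 0.0000 1.0000
    outer loop
      vertex 20.466 12.853 29.238
      vertex 12.853 0.298 29.238
      vertex 19.259 4.999 29.238
    endloop
  endfacet
  facet normal 0.8062 0.5916 0.0000
    outer loop
      vertex 20.466 12.853 0.000
      vertex 15.765 19.259 0.000
      vertex 15.765 19.259 29.238
    endloop
  endfacet
  facet normal 0.8062 0.5916 0.0000
    outer loop
      vertex 20.466 12.853 0.000
      vertex 15.765 19.259 29.238
      vertex 20.466 12.853 29.238
    endloop
  endfacet
  facet normal 0.1519 0.9884 0.0000
    outer loop
      vertex 15.765 19.259 0.000
      vertex 7.911 20.466 0.000
      vertex 7.911 20.466 29.238
    endloop
  endfacet
  facet normal 0.1519 0.9884 0.0000
    outer loop
      vertex 15.765 19.259 0.000
      vertex 7.911 20.466 29.238
      vertex 15.765 19.259 29.238
    endloop
  endfacet
  facet normal -0.5916 0.8062 0.0000
    outer loop
      vertex 7.911 20.466 0.000
      vertex 1.505 15.765 0.000
      vertex 1.505 15.765 29.238
    endloop
  endfacet
  facet normal -0.5916 0.8062 0.0000
    outer loop
      vertex 7.911 20.466 0.000
      vertex 1.505 15.765 29.238
      vertex 7.911 20.466 29.238
    endloop
  endfacet
  facet normal -0.9884 0.1519 0.0000
    outer loop
      vertex 1.505 15.765 0.000
      vertex 0.298 7.911 0.000
      vertex 0.298 7.911 29.238
    endloop
  endfacet
  facet normal -0.9884 0.1519 0.0000
    outer loop
      vertex 1.505 15.765 0.000
      vertex 0.298 7.911 29.238
      vertex 1.505 15.765 29.238
    endloop
  endfacet
  facet normal -0.8062 -0.5916 0.0000
    outer loop
      vertex 0.298 7.911 0.000
      vertex 4.999 1.505 0.000
      vertex 4.999 1.505 29.238
    endloop
  endfacet
  facet normal -0.8062 -0.5916 0.0000
    outer loop
      vertex 0.298 7.911 0.000
      vertex 4.999 1.505 29.238
      vertex 0.298 7.911 29.238
    endloop
  endfacet
  facet normal -0.1519 -0.9884 0.0000
    outer loop
      vertex 4.999 1.505 0.000
      vertex 12.853 0.298 0.000
      vertex 12.853 0.298 29.238
    endloop
  endfacet
  facet normal -0.1519 -0.9884 0.0000
    outer loop
      vertex 4.999 1.505 0.000
      vertex 12.853 0.298 29.238
      vertex 4.999 1.505 29.238
    endloop
  endfacet
  facet normal 0.5916 -0.8062 0.0000
    outer loop
      vertex 12.853 0.298 0.000
      vertex 19.259 4.999 0.000
      vertex 19.259 4.999 29.238
    endloop
  endfacet
  facet normal 0.5916 -0.8062 0.0000
    outer loop
      vertex 12.853 0.298 0.000
      vertex 19.259 4.999 29.238
      vertex 12.853 0.298 29.238
    endloop
  endfacet
  facet normal 0.9884 -0.1519 0.0000
    outer loop
      vertex 19.259 4.999 0.000
      vertex 20.466 12.853 0.000
      vertex 20.466 12.853 29.238
    endloop
  endfacet
  facet normal 0.9884 -0.1519 0.0000
    outer loop
      vertex 19.259 4.999 0.000
      vertex 20.466 12.853 29.238
      vertex 19.259 4.999 29.238
    endloop
  endfacet
endsolid part

The G0 Z moves step by Δz≈4.873 mm. Every layer's G1 loop is the same polygon, so the solid is a straight extrusion of it from z=0 to z≈29.2. Closing with flat bottom and top caps and triangulating gives 28 facets — a regular 8-sided prism (a cylinder approximated with 8 flat sides), circumscribed radius ≈ 10.4 mm, height ≈ 29.2 mm.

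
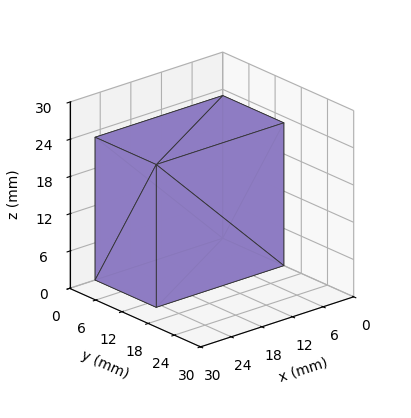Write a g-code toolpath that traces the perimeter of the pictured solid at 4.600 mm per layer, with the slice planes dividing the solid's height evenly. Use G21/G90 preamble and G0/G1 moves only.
Reading the render: the shape is a rectangular box, roughly 25 × 14 mm footprint and 23 mm tall (dimensions read to the nearest mm from the axis ticks). For the g-code, the solid's height is divided into equal slices at the stated Δz and each level perimeter traced with G1 moves after a G0 lift.

; perimeter-only toolpath
G21 ; units = mm
G90 ; absolute positioning
G28 ; home
; layer 1
G0 Z4.600
G0 X0.000 Y0.000
G1 X25.000 Y0.000
G1 X25.000 Y14.000
G1 X0.000 Y14.000
G1 X0.000 Y0.000
; layer 2
G0 Z9.200
G0 X0.000 Y0.000
G1 X25.000 Y0.000
G1 X25.000 Y14.000
G1 X0.000 Y14.000
G1 X0.000 Y0.000
; layer 3
G0 Z13.800
G0 X0.000 Y0.000
G1 X25.000 Y0.000
G1 X25.000 Y14.000
G1 X0.000 Y14.000
G1 X0.000 Y0.000
; layer 4
G0 Z18.400
G0 X0.000 Y0.000
G1 X25.000 Y0.000
G1 X25.000 Y14.000
G1 X0.000 Y14.000
G1 X0.000 Y0.000
; layer 5
G0 Z23.000
G0 X0.000 Y0.000
G1 X25.000 Y0.000
G1 X25.000 Y14.000
G1 X0.000 Y14.000
G1 X0.000 Y0.000
M2 ; end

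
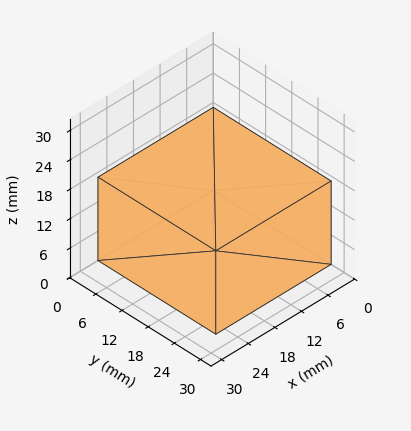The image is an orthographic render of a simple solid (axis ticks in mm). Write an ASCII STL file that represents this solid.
Reading the render: the shape is a rectangular box, roughly 26 × 27 mm footprint and 17 mm tall (dimensions read to the nearest mm from the axis ticks). For the STL, each face is triangulated and given an outward normal.

solid part
  facet normal 0.0000 0.0000 -1.0000
    outer loop
      vertex 26.0 27.0 0.0
      vertex 26.0 0.0 0.0
      vertex 0.0 0.0 0.0
    endloop
  endfacet
  facet normal 0.0000 0.0000 -1.0000
    outer loop
      vertex 0.0 27.0 0.0
      vertex 26.0 27.0 0.0
      vertex 0.0 0.0 0.0
    endloop
  endfacet
  facet normal 0.0000 0.0000 1.0000
    outer loop
      vertex 0.0 0.0 17.0
      vertex 26.0 0.0 17.0
      vertex 26.0 27.0 17.0
    endloop
  endfacet
  facet normal 0.0000 0.0000 1.0000
    outer loop
      vertex 0.0 0.0 17.0
      vertex 26.0 27.0 17.0
      vertex 0.0 27.0 17.0
    endloop
  endfacet
  facet normal 0.0000 -1.0000 0.0000
    outer loop
      vertex 0.0 0.0 0.0
      vertex 26.0 0.0 0.0
      vertex 26.0 0.0 17.0
    endloop
  endfacet
  facet normal 0.0000 -1.0000 0.0000
    outer loop
      vertex 0.0 0.0 0.0
      vertex 26.0 0.0 17.0
      vertex 0.0 0.0 17.0
    endloop
  endfacet
  facet normal 0.0000 1.0000 0.0000
    outer loop
      vertex 26.0 27.0 17.0
      vertex 26.0 27.0 0.0
      vertex 0.0 27.0 0.0
    endloop
  endfacet
  facet normal 0.0000 1.0000 0.0000
    outer loop
      vertex 0.0 27.0 17.0
      vertex 26.0 27.0 17.0
      vertex 0.0 27.0 0.0
    endloop
  endfacet
  facet normal -1.0000 0.0000 0.0000
    outer loop
      vertex 0.0 27.0 17.0
      vertex 0.0 27.0 0.0
      vertex 0.0 0.0 0.0
    endloop
  endfacet
  facet normal -1.0000 0.0000 0.0000
    outer loop
      vertex 0.0 0.0 17.0
      vertex 0.0 27.0 17.0
      vertex 0.0 0.0 0.0
    endloop
  endfacet
  facet normal 1.0000 0.0000 0.0000
    outer loop
      vertex 26.0 0.0 0.0
      vertex 26.0 27.0 0.0
      vertex 26.0 27.0 17.0
    endloop
  endfacet
  facet normal 1.0000 0.0000 0.0000
    outer loop
      vertex 26.0 0.0 0.0
      vertex 26.0 27.0 17.0
      vertex 26.0 0.0 17.0
    endloop
  endfacet
endsolid part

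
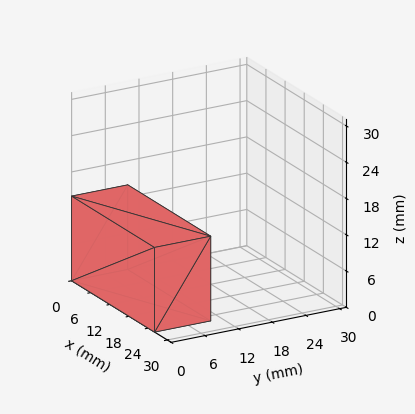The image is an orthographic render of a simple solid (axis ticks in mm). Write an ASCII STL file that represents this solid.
Reading the render: the shape is a rectangular box, roughly 26 × 10 mm footprint and 14 mm tall (dimensions read to the nearest mm from the axis ticks). For the STL, each face is triangulated and given an outward normal.

solid part
  facet normal 0.0000 0.0000 -1.0000
    outer loop
      vertex 26.00 10.00 0.00
      vertex 26.00 0.00 0.00
      vertex 0.00 0.00 0.00
    endloop
  endfacet
  facet normal 0.0000 0.0000 -1.0000
    outer loop
      vertex 0.00 10.00 0.00
      vertex 26.00 10.00 0.00
      vertex 0.00 0.00 0.00
    endloop
  endfacet
  facet normal 0.0000 0.0000 1.0000
    outer loop
      vertex 0.00 0.00 14.00
      vertex 26.00 0.00 14.00
      vertex 26.00 10.00 14.00
    endloop
  endfacet
  facet normal 0.0000 0.0000 1.0000
    outer loop
      vertex 0.00 0.00 14.00
      vertex 26.00 10.00 14.00
      vertex 0.00 10.00 14.00
    endloop
  endfacet
  facet normal 0.0000 -1.0000 0.0000
    outer loop
      vertex 0.00 0.00 0.00
      vertex 26.00 0.00 0.00
      vertex 26.00 0.00 14.00
    endloop
  endfacet
  facet normal 0.0000 -1.0000 0.0000
    outer loop
      vertex 0.00 0.00 0.00
      vertex 26.00 0.00 14.00
      vertex 0.00 0.00 14.00
    endloop
  endfacet
  facet normal 0.0000 1.0000 0.0000
    outer loop
      vertex 26.00 10.00 14.00
      vertex 26.00 10.00 0.00
      vertex 0.00 10.00 0.00
    endloop
  endfacet
  facet normal 0.0000 1.0000 0.0000
    outer loop
      vertex 0.00 10.00 14.00
      vertex 26.00 10.00 14.00
      vertex 0.00 10.00 0.00
    endloop
  endfacet
  facet normal -1.0000 0.0000 0.0000
    outer loop
      vertex 0.00 10.00 14.00
      vertex 0.00 10.00 0.00
      vertex 0.00 0.00 0.00
    endloop
  endfacet
  facet normal -1.0000 0.0000 0.0000
    outer loop
      vertex 0.00 0.00 14.00
      vertex 0.00 10.00 14.00
      vertex 0.00 0.00 0.00
    endloop
  endfacet
  facet normal 1.0000 0.0000 0.0000
    outer loop
      vertex 26.00 0.00 0.00
      vertex 26.00 10.00 0.00
      vertex 26.00 10.00 14.00
    endloop
  endfacet
  facet normal 1.0000 0.0000 0.0000
    outer loop
      vertex 26.00 0.00 0.00
      vertex 26.00 10.00 14.00
      vertex 26.00 0.00 14.00
    endloop
  endfacet
endsolid part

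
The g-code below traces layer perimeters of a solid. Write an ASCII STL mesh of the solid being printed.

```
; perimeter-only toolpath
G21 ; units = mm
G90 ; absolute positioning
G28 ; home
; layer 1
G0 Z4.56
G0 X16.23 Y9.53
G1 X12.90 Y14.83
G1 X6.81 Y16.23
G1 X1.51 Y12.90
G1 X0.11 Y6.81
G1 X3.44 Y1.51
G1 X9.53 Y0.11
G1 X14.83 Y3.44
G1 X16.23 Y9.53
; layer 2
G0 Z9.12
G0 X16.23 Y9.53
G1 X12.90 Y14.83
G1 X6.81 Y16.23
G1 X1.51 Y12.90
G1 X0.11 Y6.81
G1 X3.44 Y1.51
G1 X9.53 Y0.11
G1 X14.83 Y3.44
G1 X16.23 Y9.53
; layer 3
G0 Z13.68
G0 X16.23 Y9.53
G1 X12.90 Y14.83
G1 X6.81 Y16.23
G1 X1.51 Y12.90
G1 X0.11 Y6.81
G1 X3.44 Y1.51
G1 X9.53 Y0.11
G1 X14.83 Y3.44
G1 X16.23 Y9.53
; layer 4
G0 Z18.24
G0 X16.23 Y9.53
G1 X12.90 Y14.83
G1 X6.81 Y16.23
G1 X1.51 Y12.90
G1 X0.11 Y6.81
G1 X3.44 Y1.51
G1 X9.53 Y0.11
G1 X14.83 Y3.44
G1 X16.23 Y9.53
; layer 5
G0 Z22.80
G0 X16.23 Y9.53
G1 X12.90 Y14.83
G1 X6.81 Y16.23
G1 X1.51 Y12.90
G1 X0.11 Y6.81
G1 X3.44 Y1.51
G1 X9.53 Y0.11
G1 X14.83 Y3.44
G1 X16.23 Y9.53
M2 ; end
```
solid part
  facet normal 0.0000 0.0000 -1.0000
    outer loop
      vertex 6.81 16.23 0.00
      vertex 12.90 14.83 0.00
      vertex 16.23 9.53 0.00
    endloop
  endfacet
  facet normal 0.0000 0.0000 -1.0000
    outer loop
      vertex 1.51 12.90 0.00
      vertex 6.81 16.23 0.00
      vertex 16.23 9.53 0.00
    endloop
  endfacet
  facet normal 0.0000 0.0000 -1.0000
    outer loop
      vertex 0.11 6.81 0.00
      vertex 1.51 12.90 0.00
      vertex 16.23 9.53 0.00
    endloop
  endfacet
  facet normal 0.0000 0.0000 -1.0000
    outer loop
      vertex 3.44 1.51 0.00
      vertex 0.11 6.81 0.00
      vertex 16.23 9.53 0.00
    endloop
  endfacet
  facet normal 0.0000 0.0000 -1.0000
    outer loop
      vertex 9.53 0.11 0.00
      vertex 3.44 1.51 0.00
      vertex 16.23 9.53 0.00
    endloop
  endfacet
  facet normal 0.0000 0.0000 -1.0000
    outer loop
      vertex 14.83 3.44 0.00
      vertex 9.53 0.11 0.00
      vertex 16.23 9.53 0.00
    endloop
  endfacet
  facet normal 0.0000 0.0000 1.0000
    outer loop
      vertex 16.23 9.53 22.80
      vertex 12.90 14.83 22.80
      vertex 6.81 16.23 22.80
    endloop
  endfacet
  facet normal 0.0000 0.0000 1.0000
    outer loop
      vertex 16.23 9.53 22.80
      vertex 6.81 16.23 22.80
      vertex 1.51 12.90 22.80
    endloop
  endfacet
  facet normal 0.0000 0.0000 1.0000
    outer loop
      vertex 16.23 9.53 22.80
      vertex 1.51 12.90 22.80
      vertex 0.11 6.81 22.80
    endloop
  endfacet
  facet normal 0.0000 0.0000 1.0000
    outer loop
      vertex 16.23 9.53 22.80
      vertex 0.11 6.81 22.80
      vertex 3.44 1.51 22.80
    endloop
  endfacet
  facet normal 0.0000 0.0000 1.0000
    outer loop
      vertex 16.23 9.53 22.80
      vertex 3.44 1.51 22.80
      vertex 9.53 0.11 22.80
    endloop
  endfacet
  facet normal 0.0000 0.0000 1.0000
    outer loop
      vertex 16.23 9.53 22.80
      vertex 9.53 0.11 22.80
      vertex 14.83 3.44 22.80
    endloop
  endfacet
  facet normal 0.8467 0.5320 0.0000
    outer loop
      vertex 16.23 9.53 0.00
      vertex 12.90 14.83 0.00
      vertex 12.90 14.83 22.80
    endloop
  endfacet
  facet normal 0.8467 0.5320 0.0000
    outer loop
      vertex 16.23 9.53 0.00
      vertex 12.90 14.83 22.80
      vertex 16.23 9.53 22.80
    endloop
  endfacet
  facet normal 0.2240 0.9746 0.0000
    outer loop
      vertex 12.90 14.83 0.00
      vertex 6.81 16.23 0.00
      vertex 6.81 16.23 22.80
    endloop
  endfacet
  facet normal 0.2240 0.9746 0.0000
    outer loop
      vertex 12.90 14.83 0.00
      vertex 6.81 16.23 22.80
      vertex 12.90 14.83 22.80
    endloop
  endfacet
  facet normal -0.5320 0.8467 0.0000
    outer loop
      vertex 6.81 16.23 0.00
      vertex 1.51 12.90 0.00
      vertex 1.51 12.90 22.80
    endloop
  endfacet
  facet normal -0.5320 0.8467 0.0000
    outer loop
      vertex 6.81 16.23 0.00
      vertex 1.51 12.90 22.80
      vertex 6.81 16.23 22.80
    endloop
  endfacet
  facet normal -0.9746 0.2240 0.0000
    outer loop
      vertex 1.51 12.90 0.00
      vertex 0.11 6.81 0.00
      vertex 0.11 6.81 22.80
    endloop
  endfacet
  facet normal -0.9746 0.2240 0.0000
    outer loop
      vertex 1.51 12.90 0.00
      vertex 0.11 6.81 22.80
      vertex 1.51 12.90 22.80
    endloop
  endfacet
  facet normal -0.8467 -0.5320 0.0000
    outer loop
      vertex 0.11 6.81 0.00
      vertex 3.44 1.51 0.00
      vertex 3.44 1.51 22.80
    endloop
  endfacet
  facet normal -0.8467 -0.5320 0.0000
    outer loop
      vertex 0.11 6.81 0.00
      vertex 3.44 1.51 22.80
      vertex 0.11 6.81 22.80
    endloop
  endfacet
  facet normal -0.2240 -0.9746 0.0000
    outer loop
      vertex 3.44 1.51 0.00
      vertex 9.53 0.11 0.00
      vertex 9.53 0.11 22.80
    endloop
  endfacet
  facet normal -0.2240 -0.9746 0.0000
    outer loop
      vertex 3.44 1.51 0.00
      vertex 9.53 0.11 22.80
      vertex 3.44 1.51 22.80
    endloop
  endfacet
  facet normal 0.5320 -0.8467 0.0000
    outer loop
      vertex 9.53 0.11 0.00
      vertex 14.83 3.44 0.00
      vertex 14.83 3.44 22.80
    endloop
  endfacet
  facet normal 0.5320 -0.8467 0.0000
    outer loop
      vertex 9.53 0.11 0.00
      vertex 14.83 3.44 22.80
      vertex 9.53 0.11 22.80
    endloop
  endfacet
  facet normal 0.9746 -0.2240 0.0000
    outer loop
      vertex 14.83 3.44 0.00
      vertex 16.23 9.53 0.00
      vertex 16.23 9.53 22.80
    endloop
  endfacet
  facet normal 0.9746 -0.2240 0.0000
    outer loop
      vertex 14.83 3.44 0.00
      vertex 16.23 9.53 22.80
      vertex 14.83 3.44 22.80
    endloop
  endfacet
endsolid part

The G0 Z moves step by Δz≈4.56 mm. Every layer's G1 loop is the same polygon, so the solid is a straight extrusion of it from z=0 to z≈22.8. Closing with flat bottom and top caps and triangulating gives 28 facets — a regular 8-sided prism (a cylinder approximated with 8 flat sides), circumscribed radius ≈ 8.17 mm, height ≈ 22.8 mm.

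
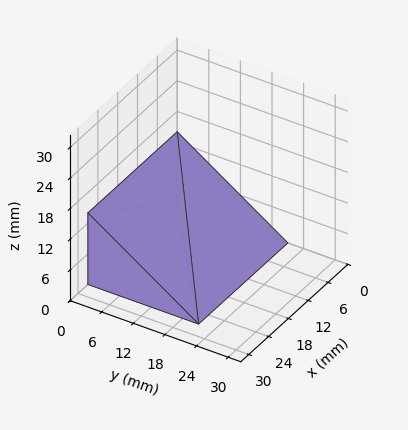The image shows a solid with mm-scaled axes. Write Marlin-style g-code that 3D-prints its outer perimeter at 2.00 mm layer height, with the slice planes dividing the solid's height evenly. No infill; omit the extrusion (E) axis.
Reading the render: the shape is a wedge (ramp): 27 × 21 mm base, rising to 14 mm along the y=0 edge and sloping linearly to z=0 at y=21 (dimensions read to the nearest mm from the axis ticks). For the g-code, the solid's height is divided into equal slices at the stated Δz and each level perimeter traced with G1 moves after a G0 lift.

; perimeter-only toolpath
G21 ; units = mm
G90 ; absolute positioning
G28 ; home
; layer 1
G0 Z2.00
G0 X0.00 Y0.00
G1 X27.00 Y0.00
G1 X27.00 Y18.00
G1 X0.00 Y18.00
G1 X0.00 Y0.00
; layer 2
G0 Z4.00
G0 X0.00 Y0.00
G1 X27.00 Y0.00
G1 X27.00 Y15.00
G1 X0.00 Y15.00
G1 X0.00 Y0.00
; layer 3
G0 Z6.00
G0 X0.00 Y0.00
G1 X27.00 Y0.00
G1 X27.00 Y12.00
G1 X0.00 Y12.00
G1 X0.00 Y0.00
; layer 4
G0 Z8.00
G0 X0.00 Y0.00
G1 X27.00 Y0.00
G1 X27.00 Y9.00
G1 X0.00 Y9.00
G1 X0.00 Y0.00
; layer 5
G0 Z10.00
G0 X0.00 Y0.00
G1 X27.00 Y0.00
G1 X27.00 Y6.00
G1 X0.00 Y6.00
G1 X0.00 Y0.00
; layer 6
G0 Z12.00
G0 X0.00 Y0.00
G1 X27.00 Y0.00
G1 X27.00 Y3.00
G1 X0.00 Y3.00
G1 X0.00 Y0.00
M2 ; end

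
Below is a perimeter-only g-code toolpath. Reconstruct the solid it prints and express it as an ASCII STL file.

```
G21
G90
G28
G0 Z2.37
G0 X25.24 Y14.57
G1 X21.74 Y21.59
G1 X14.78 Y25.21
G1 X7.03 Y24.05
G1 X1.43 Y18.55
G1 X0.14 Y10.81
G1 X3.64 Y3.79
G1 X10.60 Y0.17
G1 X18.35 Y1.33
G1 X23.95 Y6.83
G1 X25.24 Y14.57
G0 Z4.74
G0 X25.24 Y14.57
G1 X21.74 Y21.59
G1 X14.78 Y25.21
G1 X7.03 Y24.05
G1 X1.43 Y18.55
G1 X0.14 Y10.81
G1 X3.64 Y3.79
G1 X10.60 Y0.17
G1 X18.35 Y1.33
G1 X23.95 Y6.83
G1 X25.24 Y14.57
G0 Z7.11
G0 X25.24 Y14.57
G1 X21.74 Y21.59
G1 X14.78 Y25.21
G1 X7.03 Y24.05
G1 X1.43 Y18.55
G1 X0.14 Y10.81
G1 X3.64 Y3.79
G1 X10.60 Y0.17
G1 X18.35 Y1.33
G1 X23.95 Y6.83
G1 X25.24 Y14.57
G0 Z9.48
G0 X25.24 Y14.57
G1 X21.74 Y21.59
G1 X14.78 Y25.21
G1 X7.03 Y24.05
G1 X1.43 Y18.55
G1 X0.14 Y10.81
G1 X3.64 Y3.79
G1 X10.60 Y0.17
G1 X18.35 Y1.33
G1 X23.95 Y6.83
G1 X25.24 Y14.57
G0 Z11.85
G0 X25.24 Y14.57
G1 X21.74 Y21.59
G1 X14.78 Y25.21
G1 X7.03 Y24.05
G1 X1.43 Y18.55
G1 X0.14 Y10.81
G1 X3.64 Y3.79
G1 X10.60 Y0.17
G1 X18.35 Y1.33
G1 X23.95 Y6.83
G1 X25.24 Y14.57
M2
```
solid part
  facet normal 0.0000 0.0000 -1.0000
    outer loop
      vertex 14.78 25.21 0.00
      vertex 21.74 21.59 0.00
      vertex 25.24 14.57 0.00
    endloop
  endfacet
  facet normal 0.0000 0.0000 -1.0000
    outer loop
      vertex 7.03 24.05 0.00
      vertex 14.78 25.21 0.00
      vertex 25.24 14.57 0.00
    endloop
  endfacet
  facet normal 0.0000 0.0000 -1.0000
    outer loop
      vertex 1.43 18.55 0.00
      vertex 7.03 24.05 0.00
      vertex 25.24 14.57 0.00
    endloop
  endfacet
  facet normal 0.0000 0.0000 -1.0000
    outer loop
      vertex 0.14 10.81 0.00
      vertex 1.43 18.55 0.00
      vertex 25.24 14.57 0.00
    endloop
  endfacet
  facet normal 0.0000 0.0000 -1.0000
    outer loop
      vertex 3.64 3.79 0.00
      vertex 0.14 10.81 0.00
      vertex 25.24 14.57 0.00
    endloop
  endfacet
  facet normal 0.0000 0.0000 -1.0000
    outer loop
      vertex 10.60 0.17 0.00
      vertex 3.64 3.79 0.00
      vertex 25.24 14.57 0.00
    endloop
  endfacet
  facet normal 0.0000 0.0000 -1.0000
    outer loop
      vertex 18.35 1.33 0.00
      vertex 10.60 0.17 0.00
      vertex 25.24 14.57 0.00
    endloop
  endfacet
  facet normal 0.0000 0.0000 -1.0000
    outer loop
      vertex 23.95 6.83 0.00
      vertex 18.35 1.33 0.00
      vertex 25.24 14.57 0.00
    endloop
  endfacet
  facet normal 0.0000 0.0000 1.0000
    outer loop
      vertex 25.24 14.57 11.85
      vertex 21.74 21.59 11.85
      vertex 14.78 25.21 11.85
    endloop
  endfacet
  facet normal 0.0000 0.0000 1.0000
    outer loop
      vertex 25.24 14.57 11.85
      vertex 14.78 25.21 11.85
      vertex 7.03 24.05 11.85
    endloop
  endfacet
  facet normal 0.0000 0.0000 1.0000
    outer loop
      vertex 25.24 14.57 11.85
      vertex 7.03 24.05 11.85
      vertex 1.43 18.55 11.85
    endloop
  endfacet
  facet normal 0.0000 0.0000 1.0000
    outer loop
      vertex 25.24 14.57 11.85
      vertex 1.43 18.55 11.85
      vertex 0.14 10.81 11.85
    endloop
  endfacet
  facet normal 0.0000 0.0000 1.0000
    outer loop
      vertex 25.24 14.57 11.85
      vertex 0.14 10.81 11.85
      vertex 3.64 3.79 11.85
    endloop
  endfacet
  facet normal 0.0000 0.0000 1.0000
    outer loop
      vertex 25.24 14.57 11.85
      vertex 3.64 3.79 11.85
      vertex 10.60 0.17 11.85
    endloop
  endfacet
  facet normal 0.0000 0.0000 1.0000
    outer loop
      vertex 25.24 14.57 11.85
      vertex 10.60 0.17 11.85
      vertex 18.35 1.33 11.85
    endloop
  endfacet
  facet normal 0.0000 0.0000 1.0000
    outer loop
      vertex 25.24 14.57 11.85
      vertex 18.35 1.33 11.85
      vertex 23.95 6.83 11.85
    endloop
  endfacet
  facet normal 0.8949 0.4462 0.0000
    outer loop
      vertex 25.24 14.57 0.00
      vertex 21.74 21.59 0.00
      vertex 21.74 21.59 11.85
    endloop
  endfacet
  facet normal 0.8949 0.4462 0.0000
    outer loop
      vertex 25.24 14.57 0.00
      vertex 21.74 21.59 11.85
      vertex 25.24 14.57 11.85
    endloop
  endfacet
  facet normal 0.4614 0.8872 0.0000
    outer loop
      vertex 21.74 21.59 0.00
      vertex 14.78 25.21 0.00
      vertex 14.78 25.21 11.85
    endloop
  endfacet
  facet normal 0.4614 0.8872 0.0000
    outer loop
      vertex 21.74 21.59 0.00
      vertex 14.78 25.21 11.85
      vertex 21.74 21.59 11.85
    endloop
  endfacet
  facet normal -0.1480 0.9890 0.0000
    outer loop
      vertex 14.78 25.21 0.00
      vertex 7.03 24.05 0.00
      vertex 7.03 24.05 11.85
    endloop
  endfacet
  facet normal -0.1480 0.9890 0.0000
    outer loop
      vertex 14.78 25.21 0.00
      vertex 7.03 24.05 11.85
      vertex 14.78 25.21 11.85
    endloop
  endfacet
  facet normal -0.7007 0.7134 0.0000
    outer loop
      vertex 7.03 24.05 0.00
      vertex 1.43 18.55 0.00
      vertex 1.43 18.55 11.85
    endloop
  endfacet
  facet normal -0.7007 0.7134 0.0000
    outer loop
      vertex 7.03 24.05 0.00
      vertex 1.43 18.55 11.85
      vertex 7.03 24.05 11.85
    endloop
  endfacet
  facet normal -0.9864 0.1644 0.0000
    outer loop
      vertex 1.43 18.55 0.00
      vertex 0.14 10.81 0.00
      vertex 0.14 10.81 11.85
    endloop
  endfacet
  facet normal -0.9864 0.1644 0.0000
    outer loop
      vertex 1.43 18.55 0.00
      vertex 0.14 10.81 11.85
      vertex 1.43 18.55 11.85
    endloop
  endfacet
  facet normal -0.8949 -0.4462 0.0000
    outer loop
      vertex 0.14 10.81 0.00
      vertex 3.64 3.79 0.00
      vertex 3.64 3.79 11.85
    endloop
  endfacet
  facet normal -0.8949 -0.4462 0.0000
    outer loop
      vertex 0.14 10.81 0.00
      vertex 3.64 3.79 11.85
      vertex 0.14 10.81 11.85
    endloop
  endfacet
  facet normal -0.4614 -0.8872 0.0000
    outer loop
      vertex 3.64 3.79 0.00
      vertex 10.60 0.17 0.00
      vertex 10.60 0.17 11.85
    endloop
  endfacet
  facet normal -0.4614 -0.8872 0.0000
    outer loop
      vertex 3.64 3.79 0.00
      vertex 10.60 0.17 11.85
      vertex 3.64 3.79 11.85
    endloop
  endfacet
  facet normal 0.1480 -0.9890 0.0000
    outer loop
      vertex 10.60 0.17 0.00
      vertex 18.35 1.33 0.00
      vertex 18.35 1.33 11.85
    endloop
  endfacet
  facet normal 0.1480 -0.9890 0.0000
    outer loop
      vertex 10.60 0.17 0.00
      vertex 18.35 1.33 11.85
      vertex 10.60 0.17 11.85
    endloop
  endfacet
  facet normal 0.7007 -0.7134 0.0000
    outer loop
      vertex 18.35 1.33 0.00
      vertex 23.95 6.83 0.00
      vertex 23.95 6.83 11.85
    endloop
  endfacet
  facet normal 0.7007 -0.7134 0.0000
    outer loop
      vertex 18.35 1.33 0.00
      vertex 23.95 6.83 11.85
      vertex 18.35 1.33 11.85
    endloop
  endfacet
  facet normal 0.9864 -0.1644 0.0000
    outer loop
      vertex 23.95 6.83 0.00
      vertex 25.24 14.57 0.00
      vertex 25.24 14.57 11.85
    endloop
  endfacet
  facet normal 0.9864 -0.1644 0.0000
    outer loop
      vertex 23.95 6.83 0.00
      vertex 25.24 14.57 11.85
      vertex 23.95 6.83 11.85
    endloop
  endfacet
endsolid part

The G0 Z moves step by Δz≈2.37 mm. Every layer's G1 loop is the same polygon, so the solid is a straight extrusion of it from z=0 to z≈11.8. Closing with flat bottom and top caps and triangulating gives 36 facets — a regular 10-sided prism (a cylinder approximated with 10 flat sides), circumscribed radius ≈ 12.7 mm, height ≈ 11.8 mm.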